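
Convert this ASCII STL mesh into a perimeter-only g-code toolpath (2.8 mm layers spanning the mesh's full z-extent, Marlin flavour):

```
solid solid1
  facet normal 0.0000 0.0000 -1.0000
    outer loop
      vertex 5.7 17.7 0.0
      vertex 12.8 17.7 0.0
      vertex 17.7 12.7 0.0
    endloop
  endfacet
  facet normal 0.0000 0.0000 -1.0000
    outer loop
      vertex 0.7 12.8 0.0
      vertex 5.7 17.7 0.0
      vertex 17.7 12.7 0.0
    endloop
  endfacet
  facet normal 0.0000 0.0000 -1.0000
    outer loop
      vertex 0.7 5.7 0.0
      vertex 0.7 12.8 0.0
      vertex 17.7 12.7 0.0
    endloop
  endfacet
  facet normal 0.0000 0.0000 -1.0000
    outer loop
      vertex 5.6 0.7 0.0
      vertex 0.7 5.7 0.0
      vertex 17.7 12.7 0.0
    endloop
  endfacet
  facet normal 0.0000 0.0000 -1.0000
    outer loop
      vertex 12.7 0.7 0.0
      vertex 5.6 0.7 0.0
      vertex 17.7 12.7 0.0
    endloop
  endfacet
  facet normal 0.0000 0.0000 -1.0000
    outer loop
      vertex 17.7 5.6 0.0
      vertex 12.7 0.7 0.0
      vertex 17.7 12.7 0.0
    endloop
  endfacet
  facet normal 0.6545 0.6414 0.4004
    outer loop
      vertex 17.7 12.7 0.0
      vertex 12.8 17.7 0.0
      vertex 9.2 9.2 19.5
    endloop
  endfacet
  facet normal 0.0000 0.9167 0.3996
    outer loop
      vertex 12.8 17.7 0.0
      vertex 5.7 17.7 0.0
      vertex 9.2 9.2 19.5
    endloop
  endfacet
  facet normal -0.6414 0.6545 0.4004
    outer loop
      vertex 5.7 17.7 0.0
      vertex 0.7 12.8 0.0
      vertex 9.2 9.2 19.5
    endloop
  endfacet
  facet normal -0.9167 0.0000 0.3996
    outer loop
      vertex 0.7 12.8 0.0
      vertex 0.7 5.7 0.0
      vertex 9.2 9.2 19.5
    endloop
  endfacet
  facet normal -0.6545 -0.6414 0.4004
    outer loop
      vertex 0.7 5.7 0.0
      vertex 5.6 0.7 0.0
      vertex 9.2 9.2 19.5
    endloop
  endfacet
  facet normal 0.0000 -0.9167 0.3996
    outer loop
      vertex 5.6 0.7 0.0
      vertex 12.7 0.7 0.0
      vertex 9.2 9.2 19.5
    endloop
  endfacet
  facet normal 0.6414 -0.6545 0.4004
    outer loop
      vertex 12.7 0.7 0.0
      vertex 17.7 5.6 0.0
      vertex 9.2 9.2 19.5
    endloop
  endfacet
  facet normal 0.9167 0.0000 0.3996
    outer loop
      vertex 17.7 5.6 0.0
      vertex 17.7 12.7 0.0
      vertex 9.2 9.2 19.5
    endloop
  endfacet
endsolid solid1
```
; perimeter-only toolpath
G21 ; units = mm
G90 ; absolute positioning
G28 ; home
; layer 1
G0 Z2.8
G0 X16.5 Y12.2
G1 X12.3 Y16.5
G1 X6.2 Y16.5
G1 X1.9 Y12.3
G1 X1.9 Y6.2
G1 X6.1 Y1.9
G1 X12.2 Y1.9
G1 X16.5 Y6.1
G1 X16.5 Y12.2
; layer 2
G0 Z5.6
G0 X15.3 Y11.7
G1 X11.8 Y15.3
G1 X6.7 Y15.3
G1 X3.1 Y11.8
G1 X3.1 Y6.7
G1 X6.6 Y3.1
G1 X11.7 Y3.1
G1 X15.3 Y6.6
G1 X15.3 Y11.7
; layer 3
G0 Z8.4
G0 X14.1 Y11.2
G1 X11.3 Y14.1
G1 X7.2 Y14.1
G1 X4.3 Y11.3
G1 X4.3 Y7.2
G1 X7.1 Y4.3
G1 X11.2 Y4.3
G1 X14.1 Y7.1
G1 X14.1 Y11.2
; layer 4
G0 Z11.1
G0 X12.8 Y10.7
G1 X10.7 Y12.8
G1 X7.7 Y12.8
G1 X5.6 Y10.7
G1 X5.6 Y7.7
G1 X7.7 Y5.6
G1 X10.7 Y5.6
G1 X12.8 Y7.7
G1 X12.8 Y10.7
; layer 5
G0 Z13.9
G0 X11.6 Y10.2
G1 X10.2 Y11.6
G1 X8.2 Y11.6
G1 X6.8 Y10.2
G1 X6.8 Y8.2
G1 X8.2 Y6.8
G1 X10.2 Y6.8
G1 X11.6 Y8.2
G1 X11.6 Y10.2
; layer 6
G0 Z16.7
G0 X10.4 Y9.7
G1 X9.7 Y10.4
G1 X8.7 Y10.4
G1 X8.0 Y9.7
G1 X8.0 Y8.7
G1 X8.7 Y8.0
G1 X9.7 Y8.0
G1 X10.4 Y8.7
G1 X10.4 Y9.7
M2 ; end

The solid is a regular 8-sided pyramid, base circumscribed radius ≈ 9.2 mm, apex at z ≈ 19.5 mm. Slicing at Δz = 2.8 mm — 7 equal slices spanning the solid's height, so layer i sits at z = i·h/7 — gives 6 non-empty perimeters. Each is a 8-segment closed polygon; G0 lifts to the layer z and rapids to the start vertex, then G1 traces the edges. The cross-section shrinks linearly with z (the slice at the apex is degenerate and omitted).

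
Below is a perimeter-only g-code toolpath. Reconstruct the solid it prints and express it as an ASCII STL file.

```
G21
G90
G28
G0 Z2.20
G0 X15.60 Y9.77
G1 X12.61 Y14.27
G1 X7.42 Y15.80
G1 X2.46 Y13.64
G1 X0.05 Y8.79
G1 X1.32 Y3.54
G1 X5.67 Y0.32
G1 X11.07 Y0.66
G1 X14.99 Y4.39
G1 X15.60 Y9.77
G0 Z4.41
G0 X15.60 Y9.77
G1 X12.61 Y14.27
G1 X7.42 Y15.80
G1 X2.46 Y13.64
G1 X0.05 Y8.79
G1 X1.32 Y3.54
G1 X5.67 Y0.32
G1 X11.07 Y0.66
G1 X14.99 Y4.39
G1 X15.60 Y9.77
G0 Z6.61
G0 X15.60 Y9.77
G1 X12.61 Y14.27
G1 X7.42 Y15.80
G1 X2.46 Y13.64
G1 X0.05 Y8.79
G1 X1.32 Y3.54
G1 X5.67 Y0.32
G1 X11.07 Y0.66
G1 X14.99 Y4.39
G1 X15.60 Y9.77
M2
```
solid part
  facet normal 0.0000 0.0000 -1.0000
    outer loop
      vertex 7.42 15.80 0.00
      vertex 12.61 14.27 0.00
      vertex 15.60 9.77 0.00
    endloop
  endfacet
  facet normal 0.0000 0.0000 -1.0000
    outer loop
      vertex 2.46 13.64 0.00
      vertex 7.42 15.80 0.00
      vertex 15.60 9.77 0.00
    endloop
  endfacet
  facet normal 0.0000 0.0000 -1.0000
    outer loop
      vertex 0.05 8.79 0.00
      vertex 2.46 13.64 0.00
      vertex 15.60 9.77 0.00
    endloop
  endfacet
  facet normal 0.0000 0.0000 -1.0000
    outer loop
      vertex 1.32 3.54 0.00
      vertex 0.05 8.79 0.00
      vertex 15.60 9.77 0.00
    endloop
  endfacet
  facet normal 0.0000 0.0000 -1.0000
    outer loop
      vertex 5.67 0.32 0.00
      vertex 1.32 3.54 0.00
      vertex 15.60 9.77 0.00
    endloop
  endfacet
  facet normal 0.0000 0.0000 -1.0000
    outer loop
      vertex 11.07 0.66 0.00
      vertex 5.67 0.32 0.00
      vertex 15.60 9.77 0.00
    endloop
  endfacet
  facet normal 0.0000 0.0000 -1.0000
    outer loop
      vertex 14.99 4.39 0.00
      vertex 11.07 0.66 0.00
      vertex 15.60 9.77 0.00
    endloop
  endfacet
  facet normal 0.0000 0.0000 1.0000
    outer loop
      vertex 15.60 9.77 6.61
      vertex 12.61 14.27 6.61
      vertex 7.42 15.80 6.61
    endloop
  endfacet
  facet normal 0.0000 0.0000 1.0000
    outer loop
      vertex 15.60 9.77 6.61
      vertex 7.42 15.80 6.61
      vertex 2.46 13.64 6.61
    endloop
  endfacet
  facet normal 0.0000 0.0000 1.0000
    outer loop
      vertex 15.60 9.77 6.61
      vertex 2.46 13.64 6.61
      vertex 0.05 8.79 6.61
    endloop
  endfacet
  facet normal 0.0000 0.0000 1.0000
    outer loop
      vertex 15.60 9.77 6.61
      vertex 0.05 8.79 6.61
      vertex 1.32 3.54 6.61
    endloop
  endfacet
  facet normal 0.0000 0.0000 1.0000
    outer loop
      vertex 15.60 9.77 6.61
      vertex 1.32 3.54 6.61
      vertex 5.67 0.32 6.61
    endloop
  endfacet
  facet normal 0.0000 0.0000 1.0000
    outer loop
      vertex 15.60 9.77 6.61
      vertex 5.67 0.32 6.61
      vertex 11.07 0.66 6.61
    endloop
  endfacet
  facet normal 0.0000 0.0000 1.0000
    outer loop
      vertex 15.60 9.77 6.61
      vertex 11.07 0.66 6.61
      vertex 14.99 4.39 6.61
    endloop
  endfacet
  facet normal 0.8329 0.5534 0.0000
    outer loop
      vertex 15.60 9.77 0.00
      vertex 12.61 14.27 0.00
      vertex 12.61 14.27 6.61
    endloop
  endfacet
  facet normal 0.8329 0.5534 0.0000
    outer loop
      vertex 15.60 9.77 0.00
      vertex 12.61 14.27 6.61
      vertex 15.60 9.77 6.61
    endloop
  endfacet
  facet normal 0.2828 0.9592 0.0000
    outer loop
      vertex 12.61 14.27 0.00
      vertex 7.42 15.80 0.00
      vertex 7.42 15.80 6.61
    endloop
  endfacet
  facet normal 0.2828 0.9592 0.0000
    outer loop
      vertex 12.61 14.27 0.00
      vertex 7.42 15.80 6.61
      vertex 12.61 14.27 6.61
    endloop
  endfacet
  facet normal -0.3993 0.9168 0.0000
    outer loop
      vertex 7.42 15.80 0.00
      vertex 2.46 13.64 0.00
      vertex 2.46 13.64 6.61
    endloop
  endfacet
  facet normal -0.3993 0.9168 0.0000
    outer loop
      vertex 7.42 15.80 0.00
      vertex 2.46 13.64 6.61
      vertex 7.42 15.80 6.61
    endloop
  endfacet
  facet normal -0.8955 0.4450 0.0000
    outer loop
      vertex 2.46 13.64 0.00
      vertex 0.05 8.79 0.00
      vertex 0.05 8.79 6.61
    endloop
  endfacet
  facet normal -0.8955 0.4450 0.0000
    outer loop
      vertex 2.46 13.64 0.00
      vertex 0.05 8.79 6.61
      vertex 2.46 13.64 6.61
    endloop
  endfacet
  facet normal -0.9720 -0.2351 0.0000
    outer loop
      vertex 0.05 8.79 0.00
      vertex 1.32 3.54 0.00
      vertex 1.32 3.54 6.61
    endloop
  endfacet
  facet normal -0.9720 -0.2351 0.0000
    outer loop
      vertex 0.05 8.79 0.00
      vertex 1.32 3.54 6.61
      vertex 0.05 8.79 6.61
    endloop
  endfacet
  facet normal -0.5950 -0.8038 0.0000
    outer loop
      vertex 1.32 3.54 0.00
      vertex 5.67 0.32 0.00
      vertex 5.67 0.32 6.61
    endloop
  endfacet
  facet normal -0.5950 -0.8038 0.0000
    outer loop
      vertex 1.32 3.54 0.00
      vertex 5.67 0.32 6.61
      vertex 1.32 3.54 6.61
    endloop
  endfacet
  facet normal 0.0628 -0.9980 0.0000
    outer loop
      vertex 5.67 0.32 0.00
      vertex 11.07 0.66 0.00
      vertex 11.07 0.66 6.61
    endloop
  endfacet
  facet normal 0.0628 -0.9980 0.0000
    outer loop
      vertex 5.67 0.32 0.00
      vertex 11.07 0.66 6.61
      vertex 5.67 0.32 6.61
    endloop
  endfacet
  facet normal 0.6893 -0.7244 0.0000
    outer loop
      vertex 11.07 0.66 0.00
      vertex 14.99 4.39 0.00
      vertex 14.99 4.39 6.61
    endloop
  endfacet
  facet normal 0.6893 -0.7244 0.0000
    outer loop
      vertex 11.07 0.66 0.00
      vertex 14.99 4.39 6.61
      vertex 11.07 0.66 6.61
    endloop
  endfacet
  facet normal 0.9936 -0.1127 0.0000
    outer loop
      vertex 14.99 4.39 0.00
      vertex 15.60 9.77 0.00
      vertex 15.60 9.77 6.61
    endloop
  endfacet
  facet normal 0.9936 -0.1127 0.0000
    outer loop
      vertex 14.99 4.39 0.00
      vertex 15.60 9.77 6.61
      vertex 14.99 4.39 6.61
    endloop
  endfacet
endsolid part

The G0 Z moves step by Δz≈2.20 mm. Every layer's G1 loop is the same polygon, so the solid is a straight extrusion of it from z=0 to z≈6.61. Closing with flat bottom and top caps and triangulating gives 32 facets — a regular 9-sided prism (a cylinder approximated with 9 flat sides), circumscribed radius ≈ 7.91 mm, height ≈ 6.61 mm.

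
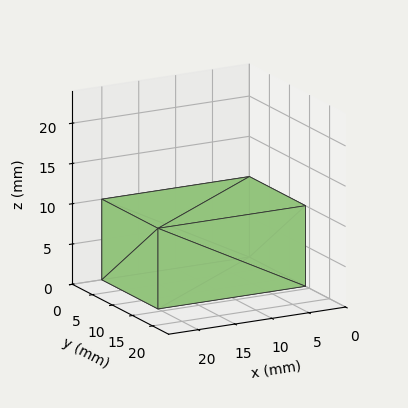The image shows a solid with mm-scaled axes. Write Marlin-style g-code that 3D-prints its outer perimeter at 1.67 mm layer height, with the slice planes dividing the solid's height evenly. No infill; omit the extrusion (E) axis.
Reading the render: the shape is a rectangular box, roughly 20 × 14 mm footprint and 10 mm tall (dimensions read to the nearest mm from the axis ticks). For the g-code, the solid's height is divided into equal slices at the stated Δz and each level perimeter traced with G1 moves after a G0 lift.

; perimeter-only toolpath
G21 ; units = mm
G90 ; absolute positioning
G28 ; home
; layer 1
G0 Z1.67
G0 X0.00 Y0.00
G1 X20.00 Y0.00
G1 X20.00 Y14.00
G1 X0.00 Y14.00
G1 X0.00 Y0.00
; layer 2
G0 Z3.33
G0 X0.00 Y0.00
G1 X20.00 Y0.00
G1 X20.00 Y14.00
G1 X0.00 Y14.00
G1 X0.00 Y0.00
; layer 3
G0 Z5.00
G0 X0.00 Y0.00
G1 X20.00 Y0.00
G1 X20.00 Y14.00
G1 X0.00 Y14.00
G1 X0.00 Y0.00
; layer 4
G0 Z6.67
G0 X0.00 Y0.00
G1 X20.00 Y0.00
G1 X20.00 Y14.00
G1 X0.00 Y14.00
G1 X0.00 Y0.00
; layer 5
G0 Z8.33
G0 X0.00 Y0.00
G1 X20.00 Y0.00
G1 X20.00 Y14.00
G1 X0.00 Y14.00
G1 X0.00 Y0.00
; layer 6
G0 Z10.00
G0 X0.00 Y0.00
G1 X20.00 Y0.00
G1 X20.00 Y14.00
G1 X0.00 Y14.00
G1 X0.00 Y0.00
M2 ; end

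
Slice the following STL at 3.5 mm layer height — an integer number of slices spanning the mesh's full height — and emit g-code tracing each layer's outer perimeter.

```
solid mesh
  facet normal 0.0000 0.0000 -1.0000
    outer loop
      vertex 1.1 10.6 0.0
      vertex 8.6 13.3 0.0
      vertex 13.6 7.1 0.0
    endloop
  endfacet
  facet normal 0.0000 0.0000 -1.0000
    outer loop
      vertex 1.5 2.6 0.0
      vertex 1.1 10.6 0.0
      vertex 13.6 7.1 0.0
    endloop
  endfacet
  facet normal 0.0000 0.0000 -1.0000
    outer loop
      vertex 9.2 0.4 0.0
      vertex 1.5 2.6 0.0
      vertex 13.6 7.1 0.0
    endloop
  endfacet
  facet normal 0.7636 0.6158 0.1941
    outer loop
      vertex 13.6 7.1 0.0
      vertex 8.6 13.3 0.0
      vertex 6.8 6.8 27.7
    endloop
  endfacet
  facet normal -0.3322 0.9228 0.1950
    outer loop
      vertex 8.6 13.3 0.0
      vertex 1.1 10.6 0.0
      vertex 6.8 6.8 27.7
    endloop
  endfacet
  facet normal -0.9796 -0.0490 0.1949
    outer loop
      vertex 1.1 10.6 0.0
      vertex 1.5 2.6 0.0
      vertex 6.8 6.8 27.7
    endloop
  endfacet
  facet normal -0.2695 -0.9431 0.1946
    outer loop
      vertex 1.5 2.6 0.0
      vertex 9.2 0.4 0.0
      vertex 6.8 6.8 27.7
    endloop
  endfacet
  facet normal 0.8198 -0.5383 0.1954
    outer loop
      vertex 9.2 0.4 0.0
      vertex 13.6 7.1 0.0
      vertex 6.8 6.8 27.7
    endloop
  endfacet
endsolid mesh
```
; perimeter-only toolpath
G21 ; units = mm
G90 ; absolute positioning
G28 ; home
; layer 1
G0 Z3.5
G0 X12.8 Y7.1
G1 X8.4 Y12.5
G1 X1.8 Y10.1
G1 X2.2 Y3.1
G1 X8.9 Y1.2
G1 X12.8 Y7.1
; layer 2
G0 Z6.9
G0 X11.9 Y7.0
G1 X8.1 Y11.7
G1 X2.5 Y9.6
G1 X2.8 Y3.7
G1 X8.6 Y2.0
G1 X11.9 Y7.0
; layer 3
G0 Z10.4
G0 X11.1 Y7.0
G1 X7.9 Y10.9
G1 X3.2 Y9.2
G1 X3.5 Y4.2
G1 X8.3 Y2.8
G1 X11.1 Y7.0
; layer 4
G0 Z13.8
G0 X10.2 Y6.9
G1 X7.7 Y10.1
G1 X4.0 Y8.7
G1 X4.2 Y4.7
G1 X8.0 Y3.6
G1 X10.2 Y6.9
; layer 5
G0 Z17.3
G0 X9.3 Y6.9
G1 X7.5 Y9.2
G1 X4.7 Y8.2
G1 X4.8 Y5.2
G1 X7.7 Y4.4
G1 X9.3 Y6.9
; layer 6
G0 Z20.8
G0 X8.5 Y6.9
G1 X7.2 Y8.4
G1 X5.4 Y7.8
G1 X5.5 Y5.8
G1 X7.4 Y5.2
G1 X8.5 Y6.9
; layer 7
G0 Z24.2
G0 X7.7 Y6.8
G1 X7.0 Y7.6
G1 X6.1 Y7.3
G1 X6.1 Y6.3
G1 X7.1 Y6.0
G1 X7.7 Y6.8
M2 ; end

The solid is a regular 5-sided pyramid, base circumscribed radius ≈ 6.8 mm, apex at z ≈ 27.7 mm. Slicing at Δz = 3.5 mm — 8 equal slices spanning the solid's height, so layer i sits at z = i·h/8 — gives 7 non-empty perimeters. Each is a 5-segment closed polygon; G0 lifts to the layer z and rapids to the start vertex, then G1 traces the edges. The cross-section shrinks linearly with z (the slice at the apex is degenerate and omitted).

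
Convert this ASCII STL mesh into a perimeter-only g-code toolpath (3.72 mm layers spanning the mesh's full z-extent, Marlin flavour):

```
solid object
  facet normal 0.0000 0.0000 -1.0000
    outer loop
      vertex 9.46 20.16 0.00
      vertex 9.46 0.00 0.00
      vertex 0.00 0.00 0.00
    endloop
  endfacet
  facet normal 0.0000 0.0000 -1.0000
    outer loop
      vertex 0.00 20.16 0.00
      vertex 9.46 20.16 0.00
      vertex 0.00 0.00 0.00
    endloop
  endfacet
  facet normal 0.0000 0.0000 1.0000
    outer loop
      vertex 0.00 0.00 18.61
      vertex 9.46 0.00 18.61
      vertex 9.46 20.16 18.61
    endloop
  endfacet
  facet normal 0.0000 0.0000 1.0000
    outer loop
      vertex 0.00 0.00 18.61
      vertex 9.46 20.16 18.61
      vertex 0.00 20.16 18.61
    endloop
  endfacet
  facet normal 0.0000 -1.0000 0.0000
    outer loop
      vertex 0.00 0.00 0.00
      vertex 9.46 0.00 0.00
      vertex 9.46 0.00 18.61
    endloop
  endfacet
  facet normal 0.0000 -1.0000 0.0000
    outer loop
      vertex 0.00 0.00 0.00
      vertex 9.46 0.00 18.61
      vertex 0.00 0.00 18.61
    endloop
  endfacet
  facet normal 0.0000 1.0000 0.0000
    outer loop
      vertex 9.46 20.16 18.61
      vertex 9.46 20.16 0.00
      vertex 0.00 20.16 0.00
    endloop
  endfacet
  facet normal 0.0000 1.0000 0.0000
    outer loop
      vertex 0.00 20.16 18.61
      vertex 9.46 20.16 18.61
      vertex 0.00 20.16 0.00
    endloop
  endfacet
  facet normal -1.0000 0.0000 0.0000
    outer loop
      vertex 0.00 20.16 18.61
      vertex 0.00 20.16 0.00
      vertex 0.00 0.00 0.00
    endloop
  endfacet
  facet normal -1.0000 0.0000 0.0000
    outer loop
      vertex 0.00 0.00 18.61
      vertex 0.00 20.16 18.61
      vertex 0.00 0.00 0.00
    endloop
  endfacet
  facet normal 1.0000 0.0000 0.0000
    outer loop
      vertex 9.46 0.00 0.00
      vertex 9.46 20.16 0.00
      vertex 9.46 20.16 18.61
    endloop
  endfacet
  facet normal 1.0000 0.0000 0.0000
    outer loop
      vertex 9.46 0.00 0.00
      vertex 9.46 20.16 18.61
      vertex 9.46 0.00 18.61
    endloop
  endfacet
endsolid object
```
; perimeter-only toolpath
G21 ; units = mm
G90 ; absolute positioning
G28 ; home
; layer 1
G0 Z3.72
G0 X0.00 Y0.00
G1 X9.46 Y0.00
G1 X9.46 Y20.16
G1 X0.00 Y20.16
G1 X0.00 Y0.00
; layer 2
G0 Z7.44
G0 X0.00 Y0.00
G1 X9.46 Y0.00
G1 X9.46 Y20.16
G1 X0.00 Y20.16
G1 X0.00 Y0.00
; layer 3
G0 Z11.17
G0 X0.00 Y0.00
G1 X9.46 Y0.00
G1 X9.46 Y20.16
G1 X0.00 Y20.16
G1 X0.00 Y0.00
; layer 4
G0 Z14.89
G0 X0.00 Y0.00
G1 X9.46 Y0.00
G1 X9.46 Y20.16
G1 X0.00 Y20.16
G1 X0.00 Y0.00
; layer 5
G0 Z18.61
G0 X0.00 Y0.00
G1 X9.46 Y0.00
G1 X9.46 Y20.16
G1 X0.00 Y20.16
G1 X0.00 Y0.00
M2 ; end

The solid is a rectangular box, roughly 9.46 × 20.2 mm footprint and 18.6 mm tall. Slicing at Δz = 3.72 mm — 5 equal slices spanning the solid's height, so layer i sits at z = i·h/5 — gives 5 non-empty perimeters. Each is a 4-segment closed polygon; G0 lifts to the layer z and rapids to the start vertex, then G1 traces the edges.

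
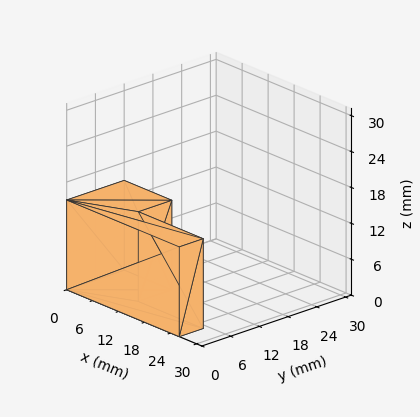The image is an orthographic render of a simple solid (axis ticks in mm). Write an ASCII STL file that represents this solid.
Reading the render: the shape is an L-shaped prism: outer 26 × 12 mm, arm thicknesses ≈ 5 mm (horizontal) and 11 mm (vertical), extruded 15 mm in z (dimensions read to the nearest mm from the axis ticks). For the STL, each face is triangulated and given an outward normal.

solid part
  facet normal 0.0000 0.0000 -1.0000
    outer loop
      vertex 26.0 5.0 0.0
      vertex 26.0 0.0 0.0
      vertex 0.0 0.0 0.0
    endloop
  endfacet
  facet normal 0.0000 0.0000 -1.0000
    outer loop
      vertex 11.0 5.0 0.0
      vertex 26.0 5.0 0.0
      vertex 0.0 0.0 0.0
    endloop
  endfacet
  facet normal 0.0000 0.0000 -1.0000
    outer loop
      vertex 11.0 12.0 0.0
      vertex 11.0 5.0 0.0
      vertex 0.0 0.0 0.0
    endloop
  endfacet
  facet normal 0.0000 0.0000 -1.0000
    outer loop
      vertex 0.0 12.0 0.0
      vertex 11.0 12.0 0.0
      vertex 0.0 0.0 0.0
    endloop
  endfacet
  facet normal 0.0000 0.0000 1.0000
    outer loop
      vertex 0.0 0.0 15.0
      vertex 26.0 0.0 15.0
      vertex 26.0 5.0 15.0
    endloop
  endfacet
  facet normal 0.0000 0.0000 1.0000
    outer loop
      vertex 0.0 0.0 15.0
      vertex 26.0 5.0 15.0
      vertex 11.0 5.0 15.0
    endloop
  endfacet
  facet normal 0.0000 0.0000 1.0000
    outer loop
      vertex 0.0 0.0 15.0
      vertex 11.0 5.0 15.0
      vertex 11.0 12.0 15.0
    endloop
  endfacet
  facet normal 0.0000 0.0000 1.0000
    outer loop
      vertex 0.0 0.0 15.0
      vertex 11.0 12.0 15.0
      vertex 0.0 12.0 15.0
    endloop
  endfacet
  facet normal 0.0000 -1.0000 0.0000
    outer loop
      vertex 0.0 0.0 0.0
      vertex 26.0 0.0 0.0
      vertex 26.0 0.0 15.0
    endloop
  endfacet
  facet normal 0.0000 -1.0000 0.0000
    outer loop
      vertex 0.0 0.0 0.0
      vertex 26.0 0.0 15.0
      vertex 0.0 0.0 15.0
    endloop
  endfacet
  facet normal 1.0000 0.0000 0.0000
    outer loop
      vertex 26.0 0.0 0.0
      vertex 26.0 5.0 0.0
      vertex 26.0 5.0 15.0
    endloop
  endfacet
  facet normal 1.0000 0.0000 0.0000
    outer loop
      vertex 26.0 0.0 0.0
      vertex 26.0 5.0 15.0
      vertex 26.0 0.0 15.0
    endloop
  endfacet
  facet normal 0.0000 1.0000 0.0000
    outer loop
      vertex 26.0 5.0 0.0
      vertex 11.0 5.0 0.0
      vertex 11.0 5.0 15.0
    endloop
  endfacet
  facet normal 0.0000 1.0000 0.0000
    outer loop
      vertex 26.0 5.0 0.0
      vertex 11.0 5.0 15.0
      vertex 26.0 5.0 15.0
    endloop
  endfacet
  facet normal 1.0000 0.0000 0.0000
    outer loop
      vertex 11.0 5.0 0.0
      vertex 11.0 12.0 0.0
      vertex 11.0 12.0 15.0
    endloop
  endfacet
  facet normal 1.0000 0.0000 0.0000
    outer loop
      vertex 11.0 5.0 0.0
      vertex 11.0 12.0 15.0
      vertex 11.0 5.0 15.0
    endloop
  endfacet
  facet normal 0.0000 1.0000 0.0000
    outer loop
      vertex 11.0 12.0 0.0
      vertex 0.0 12.0 0.0
      vertex 0.0 12.0 15.0
    endloop
  endfacet
  facet normal 0.0000 1.0000 0.0000
    outer loop
      vertex 11.0 12.0 0.0
      vertex 0.0 12.0 15.0
      vertex 11.0 12.0 15.0
    endloop
  endfacet
  facet normal -1.0000 0.0000 0.0000
    outer loop
      vertex 0.0 12.0 0.0
      vertex 0.0 0.0 0.0
      vertex 0.0 0.0 15.0
    endloop
  endfacet
  facet normal -1.0000 0.0000 0.0000
    outer loop
      vertex 0.0 12.0 0.0
      vertex 0.0 0.0 15.0
      vertex 0.0 12.0 15.0
    endloop
  endfacet
endsolid part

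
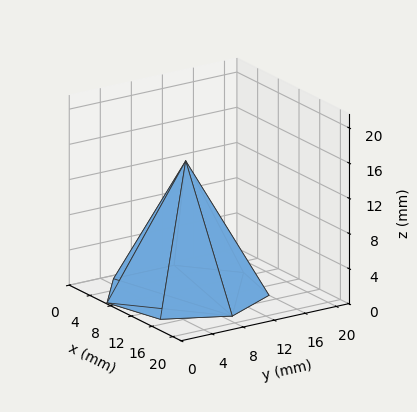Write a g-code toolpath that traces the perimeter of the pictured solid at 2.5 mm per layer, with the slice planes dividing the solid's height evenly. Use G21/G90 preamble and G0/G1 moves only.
Reading the render: the shape is a regular 7-sided pyramid, base circumscribed radius ≈ 9 mm, apex at z ≈ 15 mm (dimensions read to the nearest mm from the axis ticks). For the g-code, the solid's height is divided into equal slices at the stated Δz and each level perimeter traced with G1 moves after a G0 lift.

; perimeter-only toolpath
G21 ; units = mm
G90 ; absolute positioning
G28 ; home
; layer 1
G0 Z2.5
G0 X16.5 Y9.0
G1 X13.7 Y14.8
G1 X7.3 Y16.3
G1 X2.2 Y12.2
G1 X2.2 Y5.8
G1 X7.3 Y1.7
G1 X13.7 Y3.2
G1 X16.5 Y9.0
; layer 2
G0 Z5.0
G0 X15.0 Y9.0
G1 X12.7 Y13.7
G1 X7.7 Y14.9
G1 X3.6 Y11.6
G1 X3.6 Y6.4
G1 X7.7 Y3.1
G1 X12.7 Y4.3
G1 X15.0 Y9.0
; layer 3
G0 Z7.5
G0 X13.5 Y9.0
G1 X11.8 Y12.5
G1 X8.0 Y13.4
G1 X5.0 Y10.9
G1 X5.0 Y7.0
G1 X8.0 Y4.6
G1 X11.8 Y5.5
G1 X13.5 Y9.0
; layer 4
G0 Z10.0
G0 X12.0 Y9.0
G1 X10.9 Y11.3
G1 X8.3 Y11.9
G1 X6.3 Y10.3
G1 X6.3 Y7.7
G1 X8.3 Y6.1
G1 X10.9 Y6.7
G1 X12.0 Y9.0
; layer 5
G0 Z12.5
G0 X10.5 Y9.0
G1 X9.9 Y10.2
G1 X8.7 Y10.5
G1 X7.7 Y9.6
G1 X7.7 Y8.3
G1 X8.7 Y7.5
G1 X9.9 Y7.8
G1 X10.5 Y9.0
M2 ; end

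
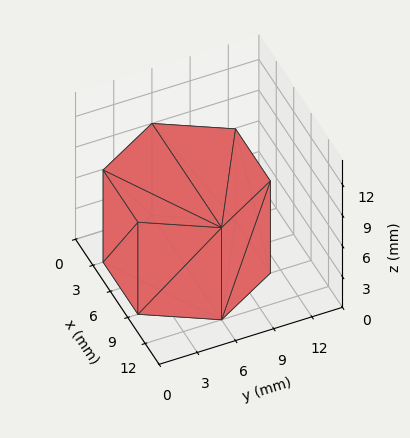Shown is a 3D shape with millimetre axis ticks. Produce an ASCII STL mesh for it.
Reading the render: the shape is a regular 6-sided prism (a cylinder approximated with 6 flat sides), circumscribed radius ≈ 6 mm, height ≈ 9 mm (dimensions read to the nearest mm from the axis ticks). For the STL, each face is triangulated and given an outward normal.

solid part
  facet normal 0.0000 0.0000 -1.0000
    outer loop
      vertex 3.00 11.20 0.00
      vertex 9.00 11.20 0.00
      vertex 12.00 6.00 0.00
    endloop
  endfacet
  facet normal 0.0000 0.0000 -1.0000
    outer loop
      vertex 0.00 6.00 0.00
      vertex 3.00 11.20 0.00
      vertex 12.00 6.00 0.00
    endloop
  endfacet
  facet normal 0.0000 0.0000 -1.0000
    outer loop
      vertex 3.00 0.80 0.00
      vertex 0.00 6.00 0.00
      vertex 12.00 6.00 0.00
    endloop
  endfacet
  facet normal 0.0000 0.0000 -1.0000
    outer loop
      vertex 9.00 0.80 0.00
      vertex 3.00 0.80 0.00
      vertex 12.00 6.00 0.00
    endloop
  endfacet
  facet normal 0.0000 0.0000 1.0000
    outer loop
      vertex 12.00 6.00 9.00
      vertex 9.00 11.20 9.00
      vertex 3.00 11.20 9.00
    endloop
  endfacet
  facet normal 0.0000 0.0000 1.0000
    outer loop
      vertex 12.00 6.00 9.00
      vertex 3.00 11.20 9.00
      vertex 0.00 6.00 9.00
    endloop
  endfacet
  facet normal 0.0000 0.0000 1.0000
    outer loop
      vertex 12.00 6.00 9.00
      vertex 0.00 6.00 9.00
      vertex 3.00 0.80 9.00
    endloop
  endfacet
  facet normal 0.0000 0.0000 1.0000
    outer loop
      vertex 12.00 6.00 9.00
      vertex 3.00 0.80 9.00
      vertex 9.00 0.80 9.00
    endloop
  endfacet
  facet normal 0.8662 0.4997 0.0000
    outer loop
      vertex 12.00 6.00 0.00
      vertex 9.00 11.20 0.00
      vertex 9.00 11.20 9.00
    endloop
  endfacet
  facet normal 0.8662 0.4997 0.0000
    outer loop
      vertex 12.00 6.00 0.00
      vertex 9.00 11.20 9.00
      vertex 12.00 6.00 9.00
    endloop
  endfacet
  facet normal 0.0000 1.0000 0.0000
    outer loop
      vertex 9.00 11.20 0.00
      vertex 3.00 11.20 0.00
      vertex 3.00 11.20 9.00
    endloop
  endfacet
  facet normal 0.0000 1.0000 0.0000
    outer loop
      vertex 9.00 11.20 0.00
      vertex 3.00 11.20 9.00
      vertex 9.00 11.20 9.00
    endloop
  endfacet
  facet normal -0.8662 0.4997 0.0000
    outer loop
      vertex 3.00 11.20 0.00
      vertex 0.00 6.00 0.00
      vertex 0.00 6.00 9.00
    endloop
  endfacet
  facet normal -0.8662 0.4997 0.0000
    outer loop
      vertex 3.00 11.20 0.00
      vertex 0.00 6.00 9.00
      vertex 3.00 11.20 9.00
    endloop
  endfacet
  facet normal -0.8662 -0.4997 0.0000
    outer loop
      vertex 0.00 6.00 0.00
      vertex 3.00 0.80 0.00
      vertex 3.00 0.80 9.00
    endloop
  endfacet
  facet normal -0.8662 -0.4997 0.0000
    outer loop
      vertex 0.00 6.00 0.00
      vertex 3.00 0.80 9.00
      vertex 0.00 6.00 9.00
    endloop
  endfacet
  facet normal 0.0000 -1.0000 0.0000
    outer loop
      vertex 3.00 0.80 0.00
      vertex 9.00 0.80 0.00
      vertex 9.00 0.80 9.00
    endloop
  endfacet
  facet normal 0.0000 -1.0000 0.0000
    outer loop
      vertex 3.00 0.80 0.00
      vertex 9.00 0.80 9.00
      vertex 3.00 0.80 9.00
    endloop
  endfacet
  facet normal 0.8662 -0.4997 0.0000
    outer loop
      vertex 9.00 0.80 0.00
      vertex 12.00 6.00 0.00
      vertex 12.00 6.00 9.00
    endloop
  endfacet
  facet normal 0.8662 -0.4997 0.0000
    outer loop
      vertex 9.00 0.80 0.00
      vertex 12.00 6.00 9.00
      vertex 9.00 0.80 9.00
    endloop
  endfacet
endsolid part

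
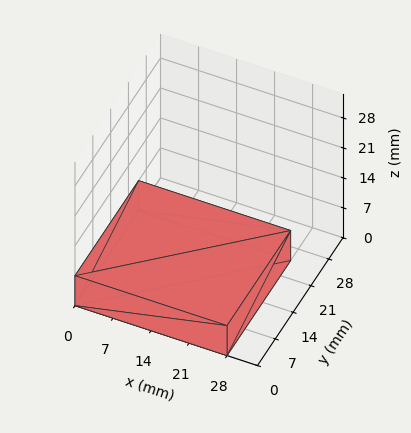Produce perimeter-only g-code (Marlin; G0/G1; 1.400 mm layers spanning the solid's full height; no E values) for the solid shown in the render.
Reading the render: the shape is a rectangular box, roughly 28 × 25 mm footprint and 7 mm tall (dimensions read to the nearest mm from the axis ticks). For the g-code, the solid's height is divided into equal slices at the stated Δz and each level perimeter traced with G1 moves after a G0 lift.

; perimeter-only toolpath
G21 ; units = mm
G90 ; absolute positioning
G28 ; home
; layer 1
G0 Z1.400
G0 X0.000 Y0.000
G1 X28.000 Y0.000
G1 X28.000 Y25.000
G1 X0.000 Y25.000
G1 X0.000 Y0.000
; layer 2
G0 Z2.800
G0 X0.000 Y0.000
G1 X28.000 Y0.000
G1 X28.000 Y25.000
G1 X0.000 Y25.000
G1 X0.000 Y0.000
; layer 3
G0 Z4.200
G0 X0.000 Y0.000
G1 X28.000 Y0.000
G1 X28.000 Y25.000
G1 X0.000 Y25.000
G1 X0.000 Y0.000
; layer 4
G0 Z5.600
G0 X0.000 Y0.000
G1 X28.000 Y0.000
G1 X28.000 Y25.000
G1 X0.000 Y25.000
G1 X0.000 Y0.000
; layer 5
G0 Z7.000
G0 X0.000 Y0.000
G1 X28.000 Y0.000
G1 X28.000 Y25.000
G1 X0.000 Y25.000
G1 X0.000 Y0.000
M2 ; end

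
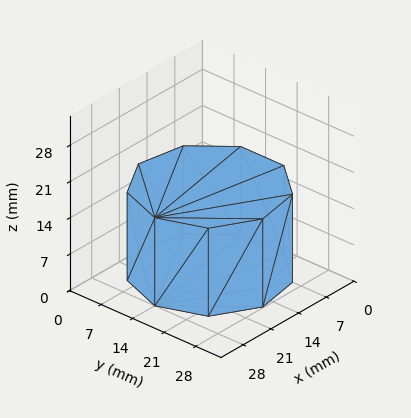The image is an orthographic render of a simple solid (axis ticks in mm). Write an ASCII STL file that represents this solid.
Reading the render: the shape is a regular 9-sided prism (a cylinder approximated with 9 flat sides), circumscribed radius ≈ 14 mm, height ≈ 17 mm (dimensions read to the nearest mm from the axis ticks). For the STL, each face is triangulated and given an outward normal.

solid part
  facet normal 0.0000 0.0000 -1.0000
    outer loop
      vertex 16.431 27.787 0.000
      vertex 24.725 22.999 0.000
      vertex 28.000 14.000 0.000
    endloop
  endfacet
  facet normal 0.0000 0.0000 -1.0000
    outer loop
      vertex 7.000 26.124 0.000
      vertex 16.431 27.787 0.000
      vertex 28.000 14.000 0.000
    endloop
  endfacet
  facet normal 0.0000 0.0000 -1.0000
    outer loop
      vertex 0.844 18.788 0.000
      vertex 7.000 26.124 0.000
      vertex 28.000 14.000 0.000
    endloop
  endfacet
  facet normal 0.0000 0.0000 -1.0000
    outer loop
      vertex 0.844 9.212 0.000
      vertex 0.844 18.788 0.000
      vertex 28.000 14.000 0.000
    endloop
  endfacet
  facet normal 0.0000 0.0000 -1.0000
    outer loop
      vertex 7.000 1.876 0.000
      vertex 0.844 9.212 0.000
      vertex 28.000 14.000 0.000
    endloop
  endfacet
  facet normal 0.0000 0.0000 -1.0000
    outer loop
      vertex 16.431 0.213 0.000
      vertex 7.000 1.876 0.000
      vertex 28.000 14.000 0.000
    endloop
  endfacet
  facet normal 0.0000 0.0000 -1.0000
    outer loop
      vertex 24.725 5.001 0.000
      vertex 16.431 0.213 0.000
      vertex 28.000 14.000 0.000
    endloop
  endfacet
  facet normal 0.0000 0.0000 1.0000
    outer loop
      vertex 28.000 14.000 17.000
      vertex 24.725 22.999 17.000
      vertex 16.431 27.787 17.000
    endloop
  endfacet
  facet normal 0.0000 0.0000 1.0000
    outer loop
      vertex 28.000 14.000 17.000
      vertex 16.431 27.787 17.000
      vertex 7.000 26.124 17.000
    endloop
  endfacet
  facet normal 0.0000 0.0000 1.0000
    outer loop
      vertex 28.000 14.000 17.000
      vertex 7.000 26.124 17.000
      vertex 0.844 18.788 17.000
    endloop
  endfacet
  facet normal 0.0000 0.0000 1.0000
    outer loop
      vertex 28.000 14.000 17.000
      vertex 0.844 18.788 17.000
      vertex 0.844 9.212 17.000
    endloop
  endfacet
  facet normal 0.0000 0.0000 1.0000
    outer loop
      vertex 28.000 14.000 17.000
      vertex 0.844 9.212 17.000
      vertex 7.000 1.876 17.000
    endloop
  endfacet
  facet normal 0.0000 0.0000 1.0000
    outer loop
      vertex 28.000 14.000 17.000
      vertex 7.000 1.876 17.000
      vertex 16.431 0.213 17.000
    endloop
  endfacet
  facet normal 0.0000 0.0000 1.0000
    outer loop
      vertex 28.000 14.000 17.000
      vertex 16.431 0.213 17.000
      vertex 24.725 5.001 17.000
    endloop
  endfacet
  facet normal 0.9397 0.3420 0.0000
    outer loop
      vertex 28.000 14.000 0.000
      vertex 24.725 22.999 0.000
      vertex 24.725 22.999 17.000
    endloop
  endfacet
  facet normal 0.9397 0.3420 0.0000
    outer loop
      vertex 28.000 14.000 0.000
      vertex 24.725 22.999 17.000
      vertex 28.000 14.000 17.000
    endloop
  endfacet
  facet normal 0.5000 0.8660 0.0000
    outer loop
      vertex 24.725 22.999 0.000
      vertex 16.431 27.787 0.000
      vertex 16.431 27.787 17.000
    endloop
  endfacet
  facet normal 0.5000 0.8660 0.0000
    outer loop
      vertex 24.725 22.999 0.000
      vertex 16.431 27.787 17.000
      vertex 24.725 22.999 17.000
    endloop
  endfacet
  facet normal -0.1737 0.9848 0.0000
    outer loop
      vertex 16.431 27.787 0.000
      vertex 7.000 26.124 0.000
      vertex 7.000 26.124 17.000
    endloop
  endfacet
  facet normal -0.1737 0.9848 0.0000
    outer loop
      vertex 16.431 27.787 0.000
      vertex 7.000 26.124 17.000
      vertex 16.431 27.787 17.000
    endloop
  endfacet
  facet normal -0.7660 0.6428 0.0000
    outer loop
      vertex 7.000 26.124 0.000
      vertex 0.844 18.788 0.000
      vertex 0.844 18.788 17.000
    endloop
  endfacet
  facet normal -0.7660 0.6428 0.0000
    outer loop
      vertex 7.000 26.124 0.000
      vertex 0.844 18.788 17.000
      vertex 7.000 26.124 17.000
    endloop
  endfacet
  facet normal -1.0000 0.0000 0.0000
    outer loop
      vertex 0.844 18.788 0.000
      vertex 0.844 9.212 0.000
      vertex 0.844 9.212 17.000
    endloop
  endfacet
  facet normal -1.0000 0.0000 0.0000
    outer loop
      vertex 0.844 18.788 0.000
      vertex 0.844 9.212 17.000
      vertex 0.844 18.788 17.000
    endloop
  endfacet
  facet normal -0.7660 -0.6428 0.0000
    outer loop
      vertex 0.844 9.212 0.000
      vertex 7.000 1.876 0.000
      vertex 7.000 1.876 17.000
    endloop
  endfacet
  facet normal -0.7660 -0.6428 0.0000
    outer loop
      vertex 0.844 9.212 0.000
      vertex 7.000 1.876 17.000
      vertex 0.844 9.212 17.000
    endloop
  endfacet
  facet normal -0.1737 -0.9848 0.0000
    outer loop
      vertex 7.000 1.876 0.000
      vertex 16.431 0.213 0.000
      vertex 16.431 0.213 17.000
    endloop
  endfacet
  facet normal -0.1737 -0.9848 0.0000
    outer loop
      vertex 7.000 1.876 0.000
      vertex 16.431 0.213 17.000
      vertex 7.000 1.876 17.000
    endloop
  endfacet
  facet normal 0.5000 -0.8660 0.0000
    outer loop
      vertex 16.431 0.213 0.000
      vertex 24.725 5.001 0.000
      vertex 24.725 5.001 17.000
    endloop
  endfacet
  facet normal 0.5000 -0.8660 0.0000
    outer loop
      vertex 16.431 0.213 0.000
      vertex 24.725 5.001 17.000
      vertex 16.431 0.213 17.000
    endloop
  endfacet
  facet normal 0.9397 -0.3420 0.0000
    outer loop
      vertex 24.725 5.001 0.000
      vertex 28.000 14.000 0.000
      vertex 28.000 14.000 17.000
    endloop
  endfacet
  facet normal 0.9397 -0.3420 0.0000
    outer loop
      vertex 24.725 5.001 0.000
      vertex 28.000 14.000 17.000
      vertex 24.725 5.001 17.000
    endloop
  endfacet
endsolid part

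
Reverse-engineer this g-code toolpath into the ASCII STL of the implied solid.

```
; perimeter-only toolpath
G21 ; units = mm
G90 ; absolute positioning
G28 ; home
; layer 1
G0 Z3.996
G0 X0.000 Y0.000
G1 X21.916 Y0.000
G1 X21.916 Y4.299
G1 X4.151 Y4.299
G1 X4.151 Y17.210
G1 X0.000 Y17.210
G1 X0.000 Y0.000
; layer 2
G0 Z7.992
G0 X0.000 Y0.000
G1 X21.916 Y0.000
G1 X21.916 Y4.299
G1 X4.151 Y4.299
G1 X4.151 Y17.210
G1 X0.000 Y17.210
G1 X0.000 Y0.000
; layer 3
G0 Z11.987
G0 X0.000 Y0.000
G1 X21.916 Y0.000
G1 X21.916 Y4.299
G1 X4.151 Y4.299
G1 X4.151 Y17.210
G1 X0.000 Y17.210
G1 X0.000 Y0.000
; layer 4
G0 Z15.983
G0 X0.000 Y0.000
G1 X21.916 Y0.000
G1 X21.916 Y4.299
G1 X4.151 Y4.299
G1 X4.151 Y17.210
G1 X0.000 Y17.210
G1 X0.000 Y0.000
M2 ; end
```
solid part
  facet normal 0.0000 0.0000 -1.0000
    outer loop
      vertex 21.916 4.299 0.000
      vertex 21.916 0.000 0.000
      vertex 0.000 0.000 0.000
    endloop
  endfacet
  facet normal 0.0000 0.0000 -1.0000
    outer loop
      vertex 4.151 4.299 0.000
      vertex 21.916 4.299 0.000
      vertex 0.000 0.000 0.000
    endloop
  endfacet
  facet normal 0.0000 0.0000 -1.0000
    outer loop
      vertex 4.151 17.210 0.000
      vertex 4.151 4.299 0.000
      vertex 0.000 0.000 0.000
    endloop
  endfacet
  facet normal 0.0000 0.0000 -1.0000
    outer loop
      vertex 0.000 17.210 0.000
      vertex 4.151 17.210 0.000
      vertex 0.000 0.000 0.000
    endloop
  endfacet
  facet normal 0.0000 0.0000 1.0000
    outer loop
      vertex 0.000 0.000 15.983
      vertex 21.916 0.000 15.983
      vertex 21.916 4.299 15.983
    endloop
  endfacet
  facet normal 0.0000 0.0000 1.0000
    outer loop
      vertex 0.000 0.000 15.983
      vertex 21.916 4.299 15.983
      vertex 4.151 4.299 15.983
    endloop
  endfacet
  facet normal 0.0000 0.0000 1.0000
    outer loop
      vertex 0.000 0.000 15.983
      vertex 4.151 4.299 15.983
      vertex 4.151 17.210 15.983
    endloop
  endfacet
  facet normal 0.0000 0.0000 1.0000
    outer loop
      vertex 0.000 0.000 15.983
      vertex 4.151 17.210 15.983
      vertex 0.000 17.210 15.983
    endloop
  endfacet
  facet normal 0.0000 -1.0000 0.0000
    outer loop
      vertex 0.000 0.000 0.000
      vertex 21.916 0.000 0.000
      vertex 21.916 0.000 15.983
    endloop
  endfacet
  facet normal 0.0000 -1.0000 0.0000
    outer loop
      vertex 0.000 0.000 0.000
      vertex 21.916 0.000 15.983
      vertex 0.000 0.000 15.983
    endloop
  endfacet
  facet normal 1.0000 0.0000 0.0000
    outer loop
      vertex 21.916 0.000 0.000
      vertex 21.916 4.299 0.000
      vertex 21.916 4.299 15.983
    endloop
  endfacet
  facet normal 1.0000 0.0000 0.0000
    outer loop
      vertex 21.916 0.000 0.000
      vertex 21.916 4.299 15.983
      vertex 21.916 0.000 15.983
    endloop
  endfacet
  facet normal 0.0000 1.0000 0.0000
    outer loop
      vertex 21.916 4.299 0.000
      vertex 4.151 4.299 0.000
      vertex 4.151 4.299 15.983
    endloop
  endfacet
  facet normal 0.0000 1.0000 0.0000
    outer loop
      vertex 21.916 4.299 0.000
      vertex 4.151 4.299 15.983
      vertex 21.916 4.299 15.983
    endloop
  endfacet
  facet normal 1.0000 0.0000 0.0000
    outer loop
      vertex 4.151 4.299 0.000
      vertex 4.151 17.210 0.000
      vertex 4.151 17.210 15.983
    endloop
  endfacet
  facet normal 1.0000 0.0000 0.0000
    outer loop
      vertex 4.151 4.299 0.000
      vertex 4.151 17.210 15.983
      vertex 4.151 4.299 15.983
    endloop
  endfacet
  facet normal 0.0000 1.0000 0.0000
    outer loop
      vertex 4.151 17.210 0.000
      vertex 0.000 17.210 0.000
      vertex 0.000 17.210 15.983
    endloop
  endfacet
  facet normal 0.0000 1.0000 0.0000
    outer loop
      vertex 4.151 17.210 0.000
      vertex 0.000 17.210 15.983
      vertex 4.151 17.210 15.983
    endloop
  endfacet
  facet normal -1.0000 0.0000 0.0000
    outer loop
      vertex 0.000 17.210 0.000
      vertex 0.000 0.000 0.000
      vertex 0.000 0.000 15.983
    endloop
  endfacet
  facet normal -1.0000 0.0000 0.0000
    outer loop
      vertex 0.000 17.210 0.000
      vertex 0.000 0.000 15.983
      vertex 0.000 17.210 15.983
    endloop
  endfacet
endsolid part

The G0 Z moves step by Δz≈3.996 mm. Every layer's G1 loop is the same polygon, so the solid is a straight extrusion of it from z=0 to z≈16. Closing with flat bottom and top caps and triangulating gives 20 facets — an L-shaped prism: outer 21.9 × 17.2 mm, arm thicknesses ≈ 4.3 mm (horizontal) and 4.15 mm (vertical), extruded 16 mm in z.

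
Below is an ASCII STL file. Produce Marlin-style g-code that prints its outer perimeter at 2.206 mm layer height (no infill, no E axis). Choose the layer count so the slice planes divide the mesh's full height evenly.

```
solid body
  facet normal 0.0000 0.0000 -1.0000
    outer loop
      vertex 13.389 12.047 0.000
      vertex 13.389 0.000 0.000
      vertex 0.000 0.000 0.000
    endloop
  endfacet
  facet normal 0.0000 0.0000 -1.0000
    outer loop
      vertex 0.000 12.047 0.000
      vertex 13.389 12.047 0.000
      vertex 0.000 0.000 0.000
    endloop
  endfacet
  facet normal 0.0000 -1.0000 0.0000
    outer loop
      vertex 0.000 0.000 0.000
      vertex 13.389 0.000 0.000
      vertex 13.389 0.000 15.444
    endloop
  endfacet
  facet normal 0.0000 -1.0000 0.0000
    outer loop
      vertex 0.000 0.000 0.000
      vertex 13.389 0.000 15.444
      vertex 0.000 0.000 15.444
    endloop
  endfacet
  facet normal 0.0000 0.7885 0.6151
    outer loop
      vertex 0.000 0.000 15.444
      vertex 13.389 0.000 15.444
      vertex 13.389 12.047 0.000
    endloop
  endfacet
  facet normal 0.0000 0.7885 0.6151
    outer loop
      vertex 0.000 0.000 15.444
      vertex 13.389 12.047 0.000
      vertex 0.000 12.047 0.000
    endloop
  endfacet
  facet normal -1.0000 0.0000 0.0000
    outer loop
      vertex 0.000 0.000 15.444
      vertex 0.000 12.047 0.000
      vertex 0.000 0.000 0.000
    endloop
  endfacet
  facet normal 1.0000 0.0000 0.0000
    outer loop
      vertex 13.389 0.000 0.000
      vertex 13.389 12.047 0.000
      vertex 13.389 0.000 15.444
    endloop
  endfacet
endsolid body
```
; perimeter-only toolpath
G21 ; units = mm
G90 ; absolute positioning
G28 ; home
; layer 1
G0 Z2.206
G0 X0.000 Y0.000
G1 X13.389 Y0.000
G1 X13.389 Y10.326
G1 X0.000 Y10.326
G1 X0.000 Y0.000
; layer 2
G0 Z4.413
G0 X0.000 Y0.000
G1 X13.389 Y0.000
G1 X13.389 Y8.605
G1 X0.000 Y8.605
G1 X0.000 Y0.000
; layer 3
G0 Z6.619
G0 X0.000 Y0.000
G1 X13.389 Y0.000
G1 X13.389 Y6.884
G1 X0.000 Y6.884
G1 X0.000 Y0.000
; layer 4
G0 Z8.825
G0 X0.000 Y0.000
G1 X13.389 Y0.000
G1 X13.389 Y5.163
G1 X0.000 Y5.163
G1 X0.000 Y0.000
; layer 5
G0 Z11.031
G0 X0.000 Y0.000
G1 X13.389 Y0.000
G1 X13.389 Y3.442
G1 X0.000 Y3.442
G1 X0.000 Y0.000
; layer 6
G0 Z13.238
G0 X0.000 Y0.000
G1 X13.389 Y0.000
G1 X13.389 Y1.721
G1 X0.000 Y1.721
G1 X0.000 Y0.000
M2 ; end

The solid is a wedge (ramp): 13.4 × 12 mm base, rising to 15.4 mm along the y=0 edge and sloping linearly to z=0 at y=12. Slicing at Δz = 2.206 mm — 7 equal slices spanning the solid's height, so layer i sits at z = i·h/7 — gives 6 non-empty perimeters. Each is a 4-segment closed polygon; G0 lifts to the layer z and rapids to the start vertex, then G1 traces the edges. The cross-section shrinks linearly with z (the slice at the apex is degenerate and omitted).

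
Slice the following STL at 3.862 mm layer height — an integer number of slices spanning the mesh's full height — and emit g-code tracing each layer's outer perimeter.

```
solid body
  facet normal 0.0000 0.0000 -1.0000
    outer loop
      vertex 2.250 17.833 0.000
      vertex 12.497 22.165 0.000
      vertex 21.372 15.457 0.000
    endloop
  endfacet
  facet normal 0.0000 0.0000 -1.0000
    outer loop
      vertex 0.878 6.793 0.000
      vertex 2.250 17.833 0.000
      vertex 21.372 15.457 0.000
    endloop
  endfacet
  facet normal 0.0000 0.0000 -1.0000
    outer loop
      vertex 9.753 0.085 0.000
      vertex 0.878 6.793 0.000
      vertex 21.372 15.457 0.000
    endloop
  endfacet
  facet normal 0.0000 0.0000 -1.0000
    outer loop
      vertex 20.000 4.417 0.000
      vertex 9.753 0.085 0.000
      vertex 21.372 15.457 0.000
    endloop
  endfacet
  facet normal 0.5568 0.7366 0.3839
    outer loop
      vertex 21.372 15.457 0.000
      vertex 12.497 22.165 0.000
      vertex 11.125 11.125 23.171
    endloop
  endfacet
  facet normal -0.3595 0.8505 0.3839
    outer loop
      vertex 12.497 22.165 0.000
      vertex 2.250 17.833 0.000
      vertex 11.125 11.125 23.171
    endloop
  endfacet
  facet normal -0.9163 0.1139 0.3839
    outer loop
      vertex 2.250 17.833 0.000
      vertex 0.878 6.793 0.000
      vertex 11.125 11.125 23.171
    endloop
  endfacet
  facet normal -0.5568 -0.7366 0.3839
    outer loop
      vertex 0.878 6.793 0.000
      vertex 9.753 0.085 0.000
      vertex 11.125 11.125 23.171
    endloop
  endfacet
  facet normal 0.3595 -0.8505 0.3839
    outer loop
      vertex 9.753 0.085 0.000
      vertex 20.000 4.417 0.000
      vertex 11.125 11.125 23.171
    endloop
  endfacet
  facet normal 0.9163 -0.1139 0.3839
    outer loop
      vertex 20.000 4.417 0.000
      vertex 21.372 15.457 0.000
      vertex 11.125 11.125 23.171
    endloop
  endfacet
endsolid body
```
; perimeter-only toolpath
G21 ; units = mm
G90 ; absolute positioning
G28 ; home
; layer 1
G0 Z3.862
G0 X19.664 Y14.735
G1 X12.268 Y20.325
G1 X3.729 Y16.715
G1 X2.586 Y7.515
G1 X9.982 Y1.925
G1 X18.521 Y5.535
G1 X19.664 Y14.735
; layer 2
G0 Z7.724
G0 X17.956 Y14.013
G1 X12.040 Y18.485
G1 X5.208 Y15.597
G1 X4.294 Y8.237
G1 X10.210 Y3.765
G1 X17.042 Y6.653
G1 X17.956 Y14.013
; layer 3
G0 Z11.585
G0 X16.248 Y13.291
G1 X11.811 Y16.645
G1 X6.688 Y14.479
G1 X6.002 Y8.959
G1 X10.439 Y5.605
G1 X15.562 Y7.771
G1 X16.248 Y13.291
; layer 4
G0 Z15.447
G0 X14.541 Y12.569
G1 X11.582 Y14.805
G1 X8.167 Y13.361
G1 X7.709 Y9.681
G1 X10.668 Y7.445
G1 X14.083 Y8.889
G1 X14.541 Y12.569
; layer 5
G0 Z19.309
G0 X12.833 Y11.847
G1 X11.354 Y12.965
G1 X9.646 Y12.243
G1 X9.417 Y10.403
G1 X10.896 Y9.285
G1 X12.604 Y10.007
G1 X12.833 Y11.847
M2 ; end

The solid is a regular 6-sided pyramid, base circumscribed radius ≈ 11.1 mm, apex at z ≈ 23.2 mm. Slicing at Δz = 3.862 mm — 6 equal slices spanning the solid's height, so layer i sits at z = i·h/6 — gives 5 non-empty perimeters. Each is a 6-segment closed polygon; G0 lifts to the layer z and rapids to the start vertex, then G1 traces the edges. The cross-section shrinks linearly with z (the slice at the apex is degenerate and omitted).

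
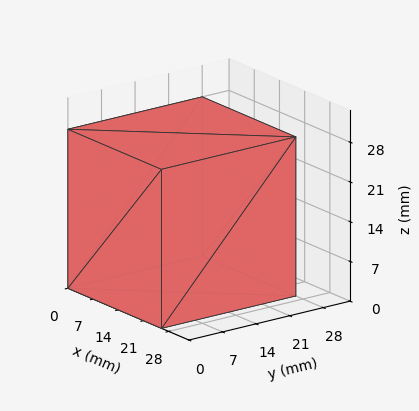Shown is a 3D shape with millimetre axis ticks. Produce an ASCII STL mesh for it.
Reading the render: the shape is a rectangular box, roughly 26 × 28 mm footprint and 28 mm tall (dimensions read to the nearest mm from the axis ticks). For the STL, each face is triangulated and given an outward normal.

solid part
  facet normal 0.0000 0.0000 -1.0000
    outer loop
      vertex 26.000 28.000 0.000
      vertex 26.000 0.000 0.000
      vertex 0.000 0.000 0.000
    endloop
  endfacet
  facet normal 0.0000 0.0000 -1.0000
    outer loop
      vertex 0.000 28.000 0.000
      vertex 26.000 28.000 0.000
      vertex 0.000 0.000 0.000
    endloop
  endfacet
  facet normal 0.0000 0.0000 1.0000
    outer loop
      vertex 0.000 0.000 28.000
      vertex 26.000 0.000 28.000
      vertex 26.000 28.000 28.000
    endloop
  endfacet
  facet normal 0.0000 0.0000 1.0000
    outer loop
      vertex 0.000 0.000 28.000
      vertex 26.000 28.000 28.000
      vertex 0.000 28.000 28.000
    endloop
  endfacet
  facet normal 0.0000 -1.0000 0.0000
    outer loop
      vertex 0.000 0.000 0.000
      vertex 26.000 0.000 0.000
      vertex 26.000 0.000 28.000
    endloop
  endfacet
  facet normal 0.0000 -1.0000 0.0000
    outer loop
      vertex 0.000 0.000 0.000
      vertex 26.000 0.000 28.000
      vertex 0.000 0.000 28.000
    endloop
  endfacet
  facet normal 0.0000 1.0000 0.0000
    outer loop
      vertex 26.000 28.000 28.000
      vertex 26.000 28.000 0.000
      vertex 0.000 28.000 0.000
    endloop
  endfacet
  facet normal 0.0000 1.0000 0.0000
    outer loop
      vertex 0.000 28.000 28.000
      vertex 26.000 28.000 28.000
      vertex 0.000 28.000 0.000
    endloop
  endfacet
  facet normal -1.0000 0.0000 0.0000
    outer loop
      vertex 0.000 28.000 28.000
      vertex 0.000 28.000 0.000
      vertex 0.000 0.000 0.000
    endloop
  endfacet
  facet normal -1.0000 0.0000 0.0000
    outer loop
      vertex 0.000 0.000 28.000
      vertex 0.000 28.000 28.000
      vertex 0.000 0.000 0.000
    endloop
  endfacet
  facet normal 1.0000 0.0000 0.0000
    outer loop
      vertex 26.000 0.000 0.000
      vertex 26.000 28.000 0.000
      vertex 26.000 28.000 28.000
    endloop
  endfacet
  facet normal 1.0000 0.0000 0.0000
    outer loop
      vertex 26.000 0.000 0.000
      vertex 26.000 28.000 28.000
      vertex 26.000 0.000 28.000
    endloop
  endfacet
endsolid part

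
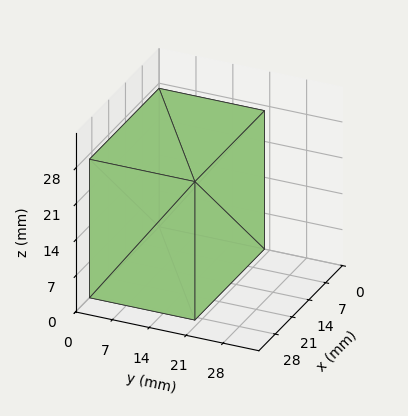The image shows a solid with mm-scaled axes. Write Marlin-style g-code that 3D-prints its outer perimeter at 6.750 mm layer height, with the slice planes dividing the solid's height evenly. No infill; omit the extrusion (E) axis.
Reading the render: the shape is a rectangular box, roughly 29 × 20 mm footprint and 27 mm tall (dimensions read to the nearest mm from the axis ticks). For the g-code, the solid's height is divided into equal slices at the stated Δz and each level perimeter traced with G1 moves after a G0 lift.

; perimeter-only toolpath
G21 ; units = mm
G90 ; absolute positioning
G28 ; home
; layer 1
G0 Z6.750
G0 X0.000 Y0.000
G1 X29.000 Y0.000
G1 X29.000 Y20.000
G1 X0.000 Y20.000
G1 X0.000 Y0.000
; layer 2
G0 Z13.500
G0 X0.000 Y0.000
G1 X29.000 Y0.000
G1 X29.000 Y20.000
G1 X0.000 Y20.000
G1 X0.000 Y0.000
; layer 3
G0 Z20.250
G0 X0.000 Y0.000
G1 X29.000 Y0.000
G1 X29.000 Y20.000
G1 X0.000 Y20.000
G1 X0.000 Y0.000
; layer 4
G0 Z27.000
G0 X0.000 Y0.000
G1 X29.000 Y0.000
G1 X29.000 Y20.000
G1 X0.000 Y20.000
G1 X0.000 Y0.000
M2 ; end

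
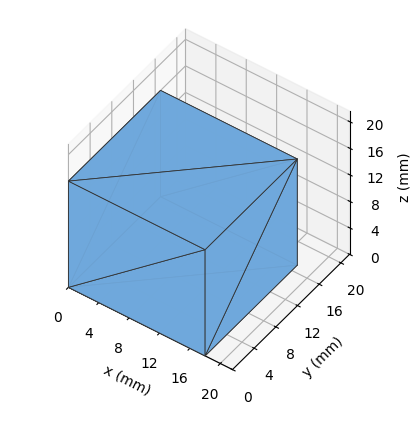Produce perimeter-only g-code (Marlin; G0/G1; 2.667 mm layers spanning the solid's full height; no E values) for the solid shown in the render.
Reading the render: the shape is a rectangular box, roughly 18 × 17 mm footprint and 16 mm tall (dimensions read to the nearest mm from the axis ticks). For the g-code, the solid's height is divided into equal slices at the stated Δz and each level perimeter traced with G1 moves after a G0 lift.

; perimeter-only toolpath
G21 ; units = mm
G90 ; absolute positioning
G28 ; home
; layer 1
G0 Z2.667
G0 X0.000 Y0.000
G1 X18.000 Y0.000
G1 X18.000 Y17.000
G1 X0.000 Y17.000
G1 X0.000 Y0.000
; layer 2
G0 Z5.333
G0 X0.000 Y0.000
G1 X18.000 Y0.000
G1 X18.000 Y17.000
G1 X0.000 Y17.000
G1 X0.000 Y0.000
; layer 3
G0 Z8.000
G0 X0.000 Y0.000
G1 X18.000 Y0.000
G1 X18.000 Y17.000
G1 X0.000 Y17.000
G1 X0.000 Y0.000
; layer 4
G0 Z10.667
G0 X0.000 Y0.000
G1 X18.000 Y0.000
G1 X18.000 Y17.000
G1 X0.000 Y17.000
G1 X0.000 Y0.000
; layer 5
G0 Z13.333
G0 X0.000 Y0.000
G1 X18.000 Y0.000
G1 X18.000 Y17.000
G1 X0.000 Y17.000
G1 X0.000 Y0.000
; layer 6
G0 Z16.000
G0 X0.000 Y0.000
G1 X18.000 Y0.000
G1 X18.000 Y17.000
G1 X0.000 Y17.000
G1 X0.000 Y0.000
M2 ; end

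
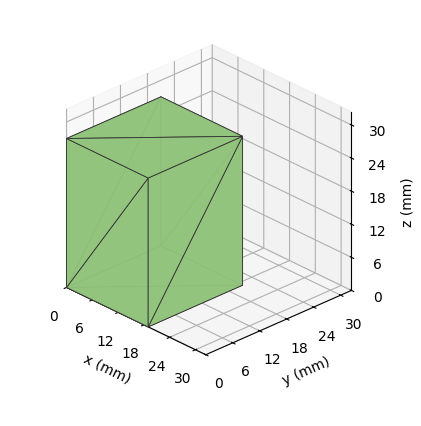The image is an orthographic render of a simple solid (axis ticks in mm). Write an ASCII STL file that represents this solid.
Reading the render: the shape is a rectangular box, roughly 19 × 21 mm footprint and 27 mm tall (dimensions read to the nearest mm from the axis ticks). For the STL, each face is triangulated and given an outward normal.

solid part
  facet normal 0.0000 0.0000 -1.0000
    outer loop
      vertex 19.00 21.00 0.00
      vertex 19.00 0.00 0.00
      vertex 0.00 0.00 0.00
    endloop
  endfacet
  facet normal 0.0000 0.0000 -1.0000
    outer loop
      vertex 0.00 21.00 0.00
      vertex 19.00 21.00 0.00
      vertex 0.00 0.00 0.00
    endloop
  endfacet
  facet normal 0.0000 0.0000 1.0000
    outer loop
      vertex 0.00 0.00 27.00
      vertex 19.00 0.00 27.00
      vertex 19.00 21.00 27.00
    endloop
  endfacet
  facet normal 0.0000 0.0000 1.0000
    outer loop
      vertex 0.00 0.00 27.00
      vertex 19.00 21.00 27.00
      vertex 0.00 21.00 27.00
    endloop
  endfacet
  facet normal 0.0000 -1.0000 0.0000
    outer loop
      vertex 0.00 0.00 0.00
      vertex 19.00 0.00 0.00
      vertex 19.00 0.00 27.00
    endloop
  endfacet
  facet normal 0.0000 -1.0000 0.0000
    outer loop
      vertex 0.00 0.00 0.00
      vertex 19.00 0.00 27.00
      vertex 0.00 0.00 27.00
    endloop
  endfacet
  facet normal 0.0000 1.0000 0.0000
    outer loop
      vertex 19.00 21.00 27.00
      vertex 19.00 21.00 0.00
      vertex 0.00 21.00 0.00
    endloop
  endfacet
  facet normal 0.0000 1.0000 0.0000
    outer loop
      vertex 0.00 21.00 27.00
      vertex 19.00 21.00 27.00
      vertex 0.00 21.00 0.00
    endloop
  endfacet
  facet normal -1.0000 0.0000 0.0000
    outer loop
      vertex 0.00 21.00 27.00
      vertex 0.00 21.00 0.00
      vertex 0.00 0.00 0.00
    endloop
  endfacet
  facet normal -1.0000 0.0000 0.0000
    outer loop
      vertex 0.00 0.00 27.00
      vertex 0.00 21.00 27.00
      vertex 0.00 0.00 0.00
    endloop
  endfacet
  facet normal 1.0000 0.0000 0.0000
    outer loop
      vertex 19.00 0.00 0.00
      vertex 19.00 21.00 0.00
      vertex 19.00 21.00 27.00
    endloop
  endfacet
  facet normal 1.0000 0.0000 0.0000
    outer loop
      vertex 19.00 0.00 0.00
      vertex 19.00 21.00 27.00
      vertex 19.00 0.00 27.00
    endloop
  endfacet
endsolid part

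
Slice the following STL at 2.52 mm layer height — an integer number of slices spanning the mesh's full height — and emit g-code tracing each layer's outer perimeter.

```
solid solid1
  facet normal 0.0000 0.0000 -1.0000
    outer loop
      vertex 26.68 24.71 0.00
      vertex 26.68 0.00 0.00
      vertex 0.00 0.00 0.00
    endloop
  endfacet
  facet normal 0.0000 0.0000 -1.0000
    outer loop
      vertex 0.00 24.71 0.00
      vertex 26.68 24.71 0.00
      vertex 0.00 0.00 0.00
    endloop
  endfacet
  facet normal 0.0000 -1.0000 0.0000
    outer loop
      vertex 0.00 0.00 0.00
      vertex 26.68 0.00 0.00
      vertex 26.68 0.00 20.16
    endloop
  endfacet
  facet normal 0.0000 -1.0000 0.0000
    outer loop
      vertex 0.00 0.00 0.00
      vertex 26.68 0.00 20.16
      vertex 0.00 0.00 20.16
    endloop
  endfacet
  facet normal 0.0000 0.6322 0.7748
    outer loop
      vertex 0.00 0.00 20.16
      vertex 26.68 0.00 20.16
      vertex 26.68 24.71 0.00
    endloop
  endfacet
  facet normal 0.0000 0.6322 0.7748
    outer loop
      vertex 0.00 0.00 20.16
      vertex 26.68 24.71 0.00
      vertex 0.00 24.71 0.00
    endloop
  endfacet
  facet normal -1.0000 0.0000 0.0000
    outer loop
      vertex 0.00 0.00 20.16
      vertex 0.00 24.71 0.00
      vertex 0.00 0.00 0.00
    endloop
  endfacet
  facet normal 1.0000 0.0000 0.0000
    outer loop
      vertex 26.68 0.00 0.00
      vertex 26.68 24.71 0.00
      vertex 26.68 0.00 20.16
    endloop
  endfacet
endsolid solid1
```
; perimeter-only toolpath
G21 ; units = mm
G90 ; absolute positioning
G28 ; home
; layer 1
G0 Z2.52
G0 X0.00 Y0.00
G1 X26.68 Y0.00
G1 X26.68 Y21.62
G1 X0.00 Y21.62
G1 X0.00 Y0.00
; layer 2
G0 Z5.04
G0 X0.00 Y0.00
G1 X26.68 Y0.00
G1 X26.68 Y18.53
G1 X0.00 Y18.53
G1 X0.00 Y0.00
; layer 3
G0 Z7.56
G0 X0.00 Y0.00
G1 X26.68 Y0.00
G1 X26.68 Y15.44
G1 X0.00 Y15.44
G1 X0.00 Y0.00
; layer 4
G0 Z10.08
G0 X0.00 Y0.00
G1 X26.68 Y0.00
G1 X26.68 Y12.36
G1 X0.00 Y12.36
G1 X0.00 Y0.00
; layer 5
G0 Z12.60
G0 X0.00 Y0.00
G1 X26.68 Y0.00
G1 X26.68 Y9.27
G1 X0.00 Y9.27
G1 X0.00 Y0.00
; layer 6
G0 Z15.12
G0 X0.00 Y0.00
G1 X26.68 Y0.00
G1 X26.68 Y6.18
G1 X0.00 Y6.18
G1 X0.00 Y0.00
; layer 7
G0 Z17.64
G0 X0.00 Y0.00
G1 X26.68 Y0.00
G1 X26.68 Y3.09
G1 X0.00 Y3.09
G1 X0.00 Y0.00
M2 ; end

The solid is a wedge (ramp): 26.7 × 24.7 mm base, rising to 20.2 mm along the y=0 edge and sloping linearly to z=0 at y=24.7. Slicing at Δz = 2.52 mm — 8 equal slices spanning the solid's height, so layer i sits at z = i·h/8 — gives 7 non-empty perimeters. Each is a 4-segment closed polygon; G0 lifts to the layer z and rapids to the start vertex, then G1 traces the edges. The cross-section shrinks linearly with z (the slice at the apex is degenerate and omitted).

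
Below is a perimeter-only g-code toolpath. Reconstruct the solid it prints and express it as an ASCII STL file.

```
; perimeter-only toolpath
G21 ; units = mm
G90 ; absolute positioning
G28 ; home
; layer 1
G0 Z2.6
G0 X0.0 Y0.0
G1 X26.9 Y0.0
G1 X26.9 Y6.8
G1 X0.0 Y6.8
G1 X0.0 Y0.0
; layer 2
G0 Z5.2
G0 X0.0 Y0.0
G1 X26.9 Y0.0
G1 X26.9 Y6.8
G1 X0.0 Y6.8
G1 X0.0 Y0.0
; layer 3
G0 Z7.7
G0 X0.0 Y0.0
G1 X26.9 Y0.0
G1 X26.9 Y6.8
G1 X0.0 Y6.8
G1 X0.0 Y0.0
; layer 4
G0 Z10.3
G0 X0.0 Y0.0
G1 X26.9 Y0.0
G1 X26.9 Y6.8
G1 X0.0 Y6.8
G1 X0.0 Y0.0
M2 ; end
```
solid part
  facet normal 0.0000 0.0000 -1.0000
    outer loop
      vertex 26.9 6.8 0.0
      vertex 26.9 0.0 0.0
      vertex 0.0 0.0 0.0
    endloop
  endfacet
  facet normal 0.0000 0.0000 -1.0000
    outer loop
      vertex 0.0 6.8 0.0
      vertex 26.9 6.8 0.0
      vertex 0.0 0.0 0.0
    endloop
  endfacet
  facet normal 0.0000 0.0000 1.0000
    outer loop
      vertex 0.0 0.0 10.3
      vertex 26.9 0.0 10.3
      vertex 26.9 6.8 10.3
    endloop
  endfacet
  facet normal 0.0000 0.0000 1.0000
    outer loop
      vertex 0.0 0.0 10.3
      vertex 26.9 6.8 10.3
      vertex 0.0 6.8 10.3
    endloop
  endfacet
  facet normal 0.0000 -1.0000 0.0000
    outer loop
      vertex 0.0 0.0 0.0
      vertex 26.9 0.0 0.0
      vertex 26.9 0.0 10.3
    endloop
  endfacet
  facet normal 0.0000 -1.0000 0.0000
    outer loop
      vertex 0.0 0.0 0.0
      vertex 26.9 0.0 10.3
      vertex 0.0 0.0 10.3
    endloop
  endfacet
  facet normal 0.0000 1.0000 0.0000
    outer loop
      vertex 26.9 6.8 10.3
      vertex 26.9 6.8 0.0
      vertex 0.0 6.8 0.0
    endloop
  endfacet
  facet normal 0.0000 1.0000 0.0000
    outer loop
      vertex 0.0 6.8 10.3
      vertex 26.9 6.8 10.3
      vertex 0.0 6.8 0.0
    endloop
  endfacet
  facet normal -1.0000 0.0000 0.0000
    outer loop
      vertex 0.0 6.8 10.3
      vertex 0.0 6.8 0.0
      vertex 0.0 0.0 0.0
    endloop
  endfacet
  facet normal -1.0000 0.0000 0.0000
    outer loop
      vertex 0.0 0.0 10.3
      vertex 0.0 6.8 10.3
      vertex 0.0 0.0 0.0
    endloop
  endfacet
  facet normal 1.0000 0.0000 0.0000
    outer loop
      vertex 26.9 0.0 0.0
      vertex 26.9 6.8 0.0
      vertex 26.9 6.8 10.3
    endloop
  endfacet
  facet normal 1.0000 0.0000 0.0000
    outer loop
      vertex 26.9 0.0 0.0
      vertex 26.9 6.8 10.3
      vertex 26.9 0.0 10.3
    endloop
  endfacet
endsolid part

The G0 Z moves step by Δz≈2.6 mm. Every layer's G1 loop is the same polygon, so the solid is a straight extrusion of it from z=0 to z≈10.3. Closing with flat bottom and top caps and triangulating gives 12 facets — a rectangular box, roughly 26.9 × 6.8 mm footprint and 10.3 mm tall.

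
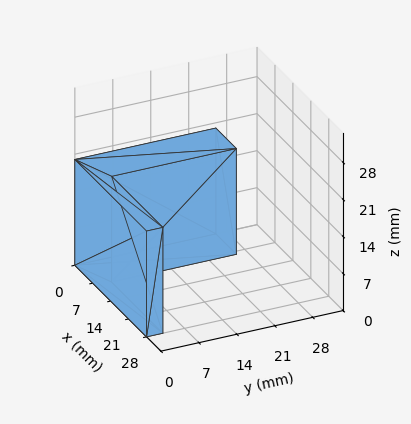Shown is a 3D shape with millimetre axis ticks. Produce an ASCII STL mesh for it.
Reading the render: the shape is an L-shaped prism: outer 28 × 26 mm, arm thicknesses ≈ 3 mm (horizontal) and 8 mm (vertical), extruded 20 mm in z (dimensions read to the nearest mm from the axis ticks). For the STL, each face is triangulated and given an outward normal.

solid part
  facet normal 0.0000 0.0000 -1.0000
    outer loop
      vertex 28.000 3.000 0.000
      vertex 28.000 0.000 0.000
      vertex 0.000 0.000 0.000
    endloop
  endfacet
  facet normal 0.0000 0.0000 -1.0000
    outer loop
      vertex 8.000 3.000 0.000
      vertex 28.000 3.000 0.000
      vertex 0.000 0.000 0.000
    endloop
  endfacet
  facet normal 0.0000 0.0000 -1.0000
    outer loop
      vertex 8.000 26.000 0.000
      vertex 8.000 3.000 0.000
      vertex 0.000 0.000 0.000
    endloop
  endfacet
  facet normal 0.0000 0.0000 -1.0000
    outer loop
      vertex 0.000 26.000 0.000
      vertex 8.000 26.000 0.000
      vertex 0.000 0.000 0.000
    endloop
  endfacet
  facet normal 0.0000 0.0000 1.0000
    outer loop
      vertex 0.000 0.000 20.000
      vertex 28.000 0.000 20.000
      vertex 28.000 3.000 20.000
    endloop
  endfacet
  facet normal 0.0000 0.0000 1.0000
    outer loop
      vertex 0.000 0.000 20.000
      vertex 28.000 3.000 20.000
      vertex 8.000 3.000 20.000
    endloop
  endfacet
  facet normal 0.0000 0.0000 1.0000
    outer loop
      vertex 0.000 0.000 20.000
      vertex 8.000 3.000 20.000
      vertex 8.000 26.000 20.000
    endloop
  endfacet
  facet normal 0.0000 0.0000 1.0000
    outer loop
      vertex 0.000 0.000 20.000
      vertex 8.000 26.000 20.000
      vertex 0.000 26.000 20.000
    endloop
  endfacet
  facet normal 0.0000 -1.0000 0.0000
    outer loop
      vertex 0.000 0.000 0.000
      vertex 28.000 0.000 0.000
      vertex 28.000 0.000 20.000
    endloop
  endfacet
  facet normal 0.0000 -1.0000 0.0000
    outer loop
      vertex 0.000 0.000 0.000
      vertex 28.000 0.000 20.000
      vertex 0.000 0.000 20.000
    endloop
  endfacet
  facet normal 1.0000 0.0000 0.0000
    outer loop
      vertex 28.000 0.000 0.000
      vertex 28.000 3.000 0.000
      vertex 28.000 3.000 20.000
    endloop
  endfacet
  facet normal 1.0000 0.0000 0.0000
    outer loop
      vertex 28.000 0.000 0.000
      vertex 28.000 3.000 20.000
      vertex 28.000 0.000 20.000
    endloop
  endfacet
  facet normal 0.0000 1.0000 0.0000
    outer loop
      vertex 28.000 3.000 0.000
      vertex 8.000 3.000 0.000
      vertex 8.000 3.000 20.000
    endloop
  endfacet
  facet normal 0.0000 1.0000 0.0000
    outer loop
      vertex 28.000 3.000 0.000
      vertex 8.000 3.000 20.000
      vertex 28.000 3.000 20.000
    endloop
  endfacet
  facet normal 1.0000 0.0000 0.0000
    outer loop
      vertex 8.000 3.000 0.000
      vertex 8.000 26.000 0.000
      vertex 8.000 26.000 20.000
    endloop
  endfacet
  facet normal 1.0000 0.0000 0.0000
    outer loop
      vertex 8.000 3.000 0.000
      vertex 8.000 26.000 20.000
      vertex 8.000 3.000 20.000
    endloop
  endfacet
  facet normal 0.0000 1.0000 0.0000
    outer loop
      vertex 8.000 26.000 0.000
      vertex 0.000 26.000 0.000
      vertex 0.000 26.000 20.000
    endloop
  endfacet
  facet normal 0.0000 1.0000 0.0000
    outer loop
      vertex 8.000 26.000 0.000
      vertex 0.000 26.000 20.000
      vertex 8.000 26.000 20.000
    endloop
  endfacet
  facet normal -1.0000 0.0000 0.0000
    outer loop
      vertex 0.000 26.000 0.000
      vertex 0.000 0.000 0.000
      vertex 0.000 0.000 20.000
    endloop
  endfacet
  facet normal -1.0000 0.0000 0.0000
    outer loop
      vertex 0.000 26.000 0.000
      vertex 0.000 0.000 20.000
      vertex 0.000 26.000 20.000
    endloop
  endfacet
endsolid part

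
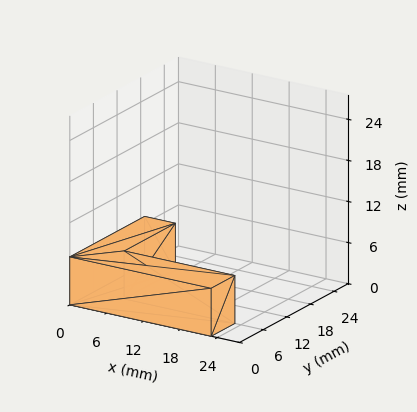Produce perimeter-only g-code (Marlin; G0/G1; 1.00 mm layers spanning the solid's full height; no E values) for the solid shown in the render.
Reading the render: the shape is an L-shaped prism: outer 23 × 19 mm, arm thicknesses ≈ 6 mm (horizontal) and 5 mm (vertical), extruded 7 mm in z (dimensions read to the nearest mm from the axis ticks). For the g-code, the solid's height is divided into equal slices at the stated Δz and each level perimeter traced with G1 moves after a G0 lift.

; perimeter-only toolpath
G21 ; units = mm
G90 ; absolute positioning
G28 ; home
; layer 1
G0 Z1.00
G0 X0.00 Y0.00
G1 X23.00 Y0.00
G1 X23.00 Y6.00
G1 X5.00 Y6.00
G1 X5.00 Y19.00
G1 X0.00 Y19.00
G1 X0.00 Y0.00
; layer 2
G0 Z2.00
G0 X0.00 Y0.00
G1 X23.00 Y0.00
G1 X23.00 Y6.00
G1 X5.00 Y6.00
G1 X5.00 Y19.00
G1 X0.00 Y19.00
G1 X0.00 Y0.00
; layer 3
G0 Z3.00
G0 X0.00 Y0.00
G1 X23.00 Y0.00
G1 X23.00 Y6.00
G1 X5.00 Y6.00
G1 X5.00 Y19.00
G1 X0.00 Y19.00
G1 X0.00 Y0.00
; layer 4
G0 Z4.00
G0 X0.00 Y0.00
G1 X23.00 Y0.00
G1 X23.00 Y6.00
G1 X5.00 Y6.00
G1 X5.00 Y19.00
G1 X0.00 Y19.00
G1 X0.00 Y0.00
; layer 5
G0 Z5.00
G0 X0.00 Y0.00
G1 X23.00 Y0.00
G1 X23.00 Y6.00
G1 X5.00 Y6.00
G1 X5.00 Y19.00
G1 X0.00 Y19.00
G1 X0.00 Y0.00
; layer 6
G0 Z6.00
G0 X0.00 Y0.00
G1 X23.00 Y0.00
G1 X23.00 Y6.00
G1 X5.00 Y6.00
G1 X5.00 Y19.00
G1 X0.00 Y19.00
G1 X0.00 Y0.00
; layer 7
G0 Z7.00
G0 X0.00 Y0.00
G1 X23.00 Y0.00
G1 X23.00 Y6.00
G1 X5.00 Y6.00
G1 X5.00 Y19.00
G1 X0.00 Y19.00
G1 X0.00 Y0.00
M2 ; end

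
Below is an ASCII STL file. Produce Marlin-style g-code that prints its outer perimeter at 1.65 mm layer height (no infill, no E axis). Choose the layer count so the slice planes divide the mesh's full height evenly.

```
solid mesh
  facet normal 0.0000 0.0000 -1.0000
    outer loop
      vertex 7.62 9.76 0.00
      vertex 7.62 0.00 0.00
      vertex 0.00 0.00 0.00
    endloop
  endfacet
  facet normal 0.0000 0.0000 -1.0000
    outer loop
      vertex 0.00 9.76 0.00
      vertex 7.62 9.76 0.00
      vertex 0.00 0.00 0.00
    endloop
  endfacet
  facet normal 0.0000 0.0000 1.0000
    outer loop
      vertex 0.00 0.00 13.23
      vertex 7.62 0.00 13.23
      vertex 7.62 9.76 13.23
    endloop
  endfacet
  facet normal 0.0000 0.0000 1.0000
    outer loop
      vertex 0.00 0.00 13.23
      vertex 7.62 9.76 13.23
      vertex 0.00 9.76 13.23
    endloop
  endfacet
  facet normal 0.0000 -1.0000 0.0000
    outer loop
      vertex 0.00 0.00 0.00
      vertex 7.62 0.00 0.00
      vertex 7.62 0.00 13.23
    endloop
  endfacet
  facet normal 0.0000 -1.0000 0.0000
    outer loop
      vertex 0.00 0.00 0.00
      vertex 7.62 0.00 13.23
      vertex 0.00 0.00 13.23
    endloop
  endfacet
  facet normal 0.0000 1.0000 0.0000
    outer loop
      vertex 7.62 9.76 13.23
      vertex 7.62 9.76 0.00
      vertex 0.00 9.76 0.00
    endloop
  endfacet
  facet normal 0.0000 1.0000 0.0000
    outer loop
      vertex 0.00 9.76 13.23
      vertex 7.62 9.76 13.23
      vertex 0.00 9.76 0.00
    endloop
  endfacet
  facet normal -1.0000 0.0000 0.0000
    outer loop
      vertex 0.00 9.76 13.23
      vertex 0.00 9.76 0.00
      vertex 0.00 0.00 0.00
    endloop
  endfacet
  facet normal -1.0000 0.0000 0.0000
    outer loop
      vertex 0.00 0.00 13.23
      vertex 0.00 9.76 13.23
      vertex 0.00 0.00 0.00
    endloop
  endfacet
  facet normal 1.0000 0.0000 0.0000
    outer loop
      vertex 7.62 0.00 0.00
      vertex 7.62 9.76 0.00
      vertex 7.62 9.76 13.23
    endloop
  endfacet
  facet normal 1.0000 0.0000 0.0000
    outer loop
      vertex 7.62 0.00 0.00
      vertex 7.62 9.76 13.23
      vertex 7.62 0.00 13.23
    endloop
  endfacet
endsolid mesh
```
; perimeter-only toolpath
G21 ; units = mm
G90 ; absolute positioning
G28 ; home
; layer 1
G0 Z1.65
G0 X0.00 Y0.00
G1 X7.62 Y0.00
G1 X7.62 Y9.76
G1 X0.00 Y9.76
G1 X0.00 Y0.00
; layer 2
G0 Z3.31
G0 X0.00 Y0.00
G1 X7.62 Y0.00
G1 X7.62 Y9.76
G1 X0.00 Y9.76
G1 X0.00 Y0.00
; layer 3
G0 Z4.96
G0 X0.00 Y0.00
G1 X7.62 Y0.00
G1 X7.62 Y9.76
G1 X0.00 Y9.76
G1 X0.00 Y0.00
; layer 4
G0 Z6.62
G0 X0.00 Y0.00
G1 X7.62 Y0.00
G1 X7.62 Y9.76
G1 X0.00 Y9.76
G1 X0.00 Y0.00
; layer 5
G0 Z8.27
G0 X0.00 Y0.00
G1 X7.62 Y0.00
G1 X7.62 Y9.76
G1 X0.00 Y9.76
G1 X0.00 Y0.00
; layer 6
G0 Z9.92
G0 X0.00 Y0.00
G1 X7.62 Y0.00
G1 X7.62 Y9.76
G1 X0.00 Y9.76
G1 X0.00 Y0.00
; layer 7
G0 Z11.58
G0 X0.00 Y0.00
G1 X7.62 Y0.00
G1 X7.62 Y9.76
G1 X0.00 Y9.76
G1 X0.00 Y0.00
; layer 8
G0 Z13.23
G0 X0.00 Y0.00
G1 X7.62 Y0.00
G1 X7.62 Y9.76
G1 X0.00 Y9.76
G1 X0.00 Y0.00
M2 ; end

The solid is a rectangular box, roughly 7.62 × 9.76 mm footprint and 13.2 mm tall. Slicing at Δz = 1.65 mm — 8 equal slices spanning the solid's height, so layer i sits at z = i·h/8 — gives 8 non-empty perimeters. Each is a 4-segment closed polygon; G0 lifts to the layer z and rapids to the start vertex, then G1 traces the edges.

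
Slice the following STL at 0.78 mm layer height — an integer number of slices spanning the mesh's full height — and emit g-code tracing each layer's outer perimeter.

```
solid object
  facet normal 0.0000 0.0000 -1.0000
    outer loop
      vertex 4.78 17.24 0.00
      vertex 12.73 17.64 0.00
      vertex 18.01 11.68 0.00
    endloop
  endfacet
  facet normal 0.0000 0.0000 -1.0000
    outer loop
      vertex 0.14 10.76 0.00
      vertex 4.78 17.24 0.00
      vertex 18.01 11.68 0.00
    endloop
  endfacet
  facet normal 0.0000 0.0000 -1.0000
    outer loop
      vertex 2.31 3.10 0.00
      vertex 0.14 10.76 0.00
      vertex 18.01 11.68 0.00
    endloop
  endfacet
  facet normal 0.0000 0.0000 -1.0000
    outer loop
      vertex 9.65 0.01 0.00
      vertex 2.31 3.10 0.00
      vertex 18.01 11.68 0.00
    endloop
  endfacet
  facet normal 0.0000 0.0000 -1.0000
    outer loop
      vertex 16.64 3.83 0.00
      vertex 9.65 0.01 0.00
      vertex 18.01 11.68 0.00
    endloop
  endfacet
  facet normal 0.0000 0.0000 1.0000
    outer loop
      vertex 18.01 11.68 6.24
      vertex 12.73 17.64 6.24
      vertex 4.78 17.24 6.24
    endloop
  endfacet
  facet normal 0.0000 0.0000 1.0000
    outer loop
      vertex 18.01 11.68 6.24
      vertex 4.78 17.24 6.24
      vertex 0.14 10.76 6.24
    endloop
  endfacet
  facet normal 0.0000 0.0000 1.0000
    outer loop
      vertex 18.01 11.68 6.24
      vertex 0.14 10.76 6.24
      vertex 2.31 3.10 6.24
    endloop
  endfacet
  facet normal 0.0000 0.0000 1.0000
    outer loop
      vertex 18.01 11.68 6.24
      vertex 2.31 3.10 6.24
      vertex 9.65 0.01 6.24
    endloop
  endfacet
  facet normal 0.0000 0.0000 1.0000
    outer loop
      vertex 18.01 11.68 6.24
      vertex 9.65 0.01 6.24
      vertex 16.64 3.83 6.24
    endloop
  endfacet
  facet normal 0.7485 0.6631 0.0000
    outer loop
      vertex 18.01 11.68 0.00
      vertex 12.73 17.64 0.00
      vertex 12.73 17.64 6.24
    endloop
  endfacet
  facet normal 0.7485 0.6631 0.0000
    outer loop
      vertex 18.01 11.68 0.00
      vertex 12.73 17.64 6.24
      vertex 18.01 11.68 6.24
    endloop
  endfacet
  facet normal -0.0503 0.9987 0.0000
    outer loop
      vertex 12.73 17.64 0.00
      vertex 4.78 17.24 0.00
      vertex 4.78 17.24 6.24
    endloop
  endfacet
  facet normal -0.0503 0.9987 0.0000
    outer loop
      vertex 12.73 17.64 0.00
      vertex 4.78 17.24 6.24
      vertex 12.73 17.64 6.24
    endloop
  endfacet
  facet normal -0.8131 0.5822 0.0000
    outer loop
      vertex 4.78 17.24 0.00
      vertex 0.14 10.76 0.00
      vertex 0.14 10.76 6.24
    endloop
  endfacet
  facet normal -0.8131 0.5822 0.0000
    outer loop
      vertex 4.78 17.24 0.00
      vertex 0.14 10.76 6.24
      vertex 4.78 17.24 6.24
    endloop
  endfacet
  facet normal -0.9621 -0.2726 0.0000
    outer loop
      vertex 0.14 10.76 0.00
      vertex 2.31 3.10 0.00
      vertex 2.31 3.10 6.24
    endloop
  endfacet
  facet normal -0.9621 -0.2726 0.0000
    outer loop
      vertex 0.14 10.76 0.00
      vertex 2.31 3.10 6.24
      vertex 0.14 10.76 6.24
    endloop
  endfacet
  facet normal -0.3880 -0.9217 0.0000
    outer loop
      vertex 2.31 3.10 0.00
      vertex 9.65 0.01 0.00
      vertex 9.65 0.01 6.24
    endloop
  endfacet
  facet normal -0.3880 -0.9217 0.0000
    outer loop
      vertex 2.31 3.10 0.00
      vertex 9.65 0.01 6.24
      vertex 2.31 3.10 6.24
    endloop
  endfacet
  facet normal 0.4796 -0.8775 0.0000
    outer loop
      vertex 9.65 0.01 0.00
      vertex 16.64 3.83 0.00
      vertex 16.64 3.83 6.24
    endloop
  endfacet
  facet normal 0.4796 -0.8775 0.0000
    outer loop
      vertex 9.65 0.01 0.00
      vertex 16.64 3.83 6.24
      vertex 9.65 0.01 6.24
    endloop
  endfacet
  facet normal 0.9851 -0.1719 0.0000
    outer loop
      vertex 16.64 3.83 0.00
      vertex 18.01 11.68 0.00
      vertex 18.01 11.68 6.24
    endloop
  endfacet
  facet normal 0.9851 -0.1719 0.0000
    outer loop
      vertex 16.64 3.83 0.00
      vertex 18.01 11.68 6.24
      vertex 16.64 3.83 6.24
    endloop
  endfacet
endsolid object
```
; perimeter-only toolpath
G21 ; units = mm
G90 ; absolute positioning
G28 ; home
; layer 1
G0 Z0.78
G0 X18.01 Y11.68
G1 X12.73 Y17.64
G1 X4.78 Y17.24
G1 X0.14 Y10.76
G1 X2.31 Y3.10
G1 X9.65 Y0.01
G1 X16.64 Y3.83
G1 X18.01 Y11.68
; layer 2
G0 Z1.56
G0 X18.01 Y11.68
G1 X12.73 Y17.64
G1 X4.78 Y17.24
G1 X0.14 Y10.76
G1 X2.31 Y3.10
G1 X9.65 Y0.01
G1 X16.64 Y3.83
G1 X18.01 Y11.68
; layer 3
G0 Z2.34
G0 X18.01 Y11.68
G1 X12.73 Y17.64
G1 X4.78 Y17.24
G1 X0.14 Y10.76
G1 X2.31 Y3.10
G1 X9.65 Y0.01
G1 X16.64 Y3.83
G1 X18.01 Y11.68
; layer 4
G0 Z3.12
G0 X18.01 Y11.68
G1 X12.73 Y17.64
G1 X4.78 Y17.24
G1 X0.14 Y10.76
G1 X2.31 Y3.10
G1 X9.65 Y0.01
G1 X16.64 Y3.83
G1 X18.01 Y11.68
; layer 5
G0 Z3.90
G0 X18.01 Y11.68
G1 X12.73 Y17.64
G1 X4.78 Y17.24
G1 X0.14 Y10.76
G1 X2.31 Y3.10
G1 X9.65 Y0.01
G1 X16.64 Y3.83
G1 X18.01 Y11.68
; layer 6
G0 Z4.68
G0 X18.01 Y11.68
G1 X12.73 Y17.64
G1 X4.78 Y17.24
G1 X0.14 Y10.76
G1 X2.31 Y3.10
G1 X9.65 Y0.01
G1 X16.64 Y3.83
G1 X18.01 Y11.68
; layer 7
G0 Z5.46
G0 X18.01 Y11.68
G1 X12.73 Y17.64
G1 X4.78 Y17.24
G1 X0.14 Y10.76
G1 X2.31 Y3.10
G1 X9.65 Y0.01
G1 X16.64 Y3.83
G1 X18.01 Y11.68
; layer 8
G0 Z6.24
G0 X18.01 Y11.68
G1 X12.73 Y17.64
G1 X4.78 Y17.24
G1 X0.14 Y10.76
G1 X2.31 Y3.10
G1 X9.65 Y0.01
G1 X16.64 Y3.83
G1 X18.01 Y11.68
M2 ; end

The solid is a regular 7-sided prism (a cylinder approximated with 7 flat sides), circumscribed radius ≈ 9.18 mm, height ≈ 6.24 mm. Slicing at Δz = 0.78 mm — 8 equal slices spanning the solid's height, so layer i sits at z = i·h/8 — gives 8 non-empty perimeters. Each is a 7-segment closed polygon; G0 lifts to the layer z and rapids to the start vertex, then G1 traces the edges.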